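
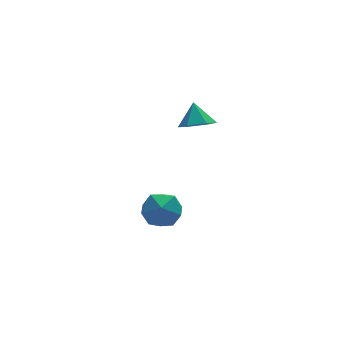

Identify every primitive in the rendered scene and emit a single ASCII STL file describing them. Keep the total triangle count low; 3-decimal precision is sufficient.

solid 
facet normal -0.119 -0.611 -0.782
outer loop
vertex -1.18 1.732 2.609
vertex -1.853 1.364 2.999
vertex -1.972 2.044 2.486
endloop
endfacet
facet normal 0.379 0.918 -0.113
outer loop
vertex -1.18 1.732 2.609
vertex -1.972 2.044 2.486
vertex -1.707 2.116 3.961
endloop
endfacet
facet normal -0.117 -0.611 -0.783
outer loop
vertex -1.972 2.044 2.486
vertex -1.853 1.364 2.999
vertex -2.645 1.675 2.875
endloop
endfacet
facet normal -0.463 0.886 0.040
outer loop
vertex -1.972 2.044 2.486
vertex -2.645 1.675 2.875
vertex -1.707 2.116 3.961
endloop
endfacet
facet normal -0.118 -0.612 -0.782
outer loop
vertex -2.645 1.675 2.875
vertex -1.853 1.364 2.999
vertex -2.525 0.996 3.388
endloop
endfacet
facet normal -0.780 0.284 0.558
outer loop
vertex -2.645 1.675 2.875
vertex -2.525 0.996 3.388
vertex -1.707 2.116 3.961
endloop
endfacet
facet normal -0.118 -0.611 -0.783
outer loop
vertex -2.525 0.996 3.388
vertex -1.853 1.364 2.999
vertex -1.733 0.684 3.512
endloop
endfacet
facet normal -0.257 -0.285 0.924
outer loop
vertex -2.525 0.996 3.388
vertex -1.733 0.684 3.512
vertex -1.707 2.116 3.961
endloop
endfacet
facet normal -0.118 -0.611 -0.783
outer loop
vertex -1.733 0.684 3.512
vertex -1.853 1.364 2.999
vertex -1.061 1.053 3.122
endloop
endfacet
facet normal 0.586 -0.252 0.770
outer loop
vertex -1.733 0.684 3.512
vertex -1.061 1.053 3.122
vertex -1.707 2.116 3.961
endloop
endfacet
facet normal -0.119 -0.612 -0.782
outer loop
vertex -1.061 1.053 3.122
vertex -1.853 1.364 2.999
vertex -1.18 1.732 2.609
endloop
endfacet
facet normal 0.902 0.349 0.253
outer loop
vertex -1.061 1.053 3.122
vertex -1.18 1.732 2.609
vertex -1.707 2.116 3.961
endloop
endfacet
facet normal -0.785 0.488 0.381
outer loop
vertex -3.932 2.677 -2.662
vertex -4.405 1.723 -2.414
vertex -3.749 2.212 -1.689
endloop
endfacet
facet normal -0.187 0.872 0.452
outer loop
vertex -3.932 2.677 -2.662
vertex -3.749 2.212 -1.689
vertex -2.924 2.674 -2.239
endloop
endfacet
facet normal 0.086 0.976 -0.199
outer loop
vertex -3.932 2.677 -2.662
vertex -2.924 2.674 -2.239
vertex -3.07 2.47 -3.303
endloop
endfacet
facet normal -0.342 0.657 -0.672
outer loop
vertex -3.932 2.677 -2.662
vertex -3.07 2.47 -3.303
vertex -3.986 1.882 -3.411
endloop
endfacet
facet normal -0.881 0.355 -0.313
outer loop
vertex -3.932 2.677 -2.662
vertex -3.986 1.882 -3.411
vertex -4.405 1.723 -2.414
endloop
endfacet
facet normal 0.280 0.486 0.828
outer loop
vertex -2.924 2.674 -2.239
vertex -3.749 2.212 -1.689
vertex -2.774 1.718 -1.729
endloop
endfacet
facet normal -0.688 -0.135 0.713
outer loop
vertex -3.749 2.212 -1.689
vertex -4.405 1.723 -2.414
vertex -3.69 1.13 -1.837
endloop
endfacet
facet normal -0.842 -0.351 -0.410
outer loop
vertex -4.405 1.723 -2.414
vertex -3.986 1.882 -3.411
vertex -3.836 0.926 -2.901
endloop
endfacet
facet normal 0.029 0.137 -0.990
outer loop
vertex -3.986 1.882 -3.411
vertex -3.07 2.47 -3.303
vertex -3.011 1.388 -3.451
endloop
endfacet
facet normal 0.723 0.653 -0.224
outer loop
vertex -3.07 2.47 -3.303
vertex -2.924 2.674 -2.239
vertex -2.355 1.877 -2.726
endloop
endfacet
facet normal 0.342 -0.657 0.672
outer loop
vertex -2.828 0.923 -2.478
vertex -2.774 1.718 -1.729
vertex -3.69 1.13 -1.837
endloop
endfacet
facet normal -0.086 -0.976 0.199
outer loop
vertex -2.828 0.923 -2.478
vertex -3.69 1.13 -1.837
vertex -3.836 0.926 -2.901
endloop
endfacet
facet normal 0.187 -0.872 -0.452
outer loop
vertex -2.828 0.923 -2.478
vertex -3.836 0.926 -2.901
vertex -3.011 1.388 -3.451
endloop
endfacet
facet normal 0.785 -0.488 -0.381
outer loop
vertex -2.828 0.923 -2.478
vertex -3.011 1.388 -3.451
vertex -2.355 1.877 -2.726
endloop
endfacet
facet normal 0.881 -0.355 0.313
outer loop
vertex -2.828 0.923 -2.478
vertex -2.355 1.877 -2.726
vertex -2.774 1.718 -1.729
endloop
endfacet
facet normal -0.029 -0.137 0.990
outer loop
vertex -3.69 1.13 -1.837
vertex -2.774 1.718 -1.729
vertex -3.749 2.212 -1.689
endloop
endfacet
facet normal -0.723 -0.653 0.224
outer loop
vertex -3.836 0.926 -2.901
vertex -3.69 1.13 -1.837
vertex -4.405 1.723 -2.414
endloop
endfacet
facet normal -0.280 -0.486 -0.828
outer loop
vertex -3.011 1.388 -3.451
vertex -3.836 0.926 -2.901
vertex -3.986 1.882 -3.411
endloop
endfacet
facet normal 0.688 0.135 -0.713
outer loop
vertex -2.355 1.877 -2.726
vertex -3.011 1.388 -3.451
vertex -3.07 2.47 -3.303
endloop
endfacet
facet normal 0.842 0.351 0.410
outer loop
vertex -2.774 1.718 -1.729
vertex -2.355 1.877 -2.726
vertex -2.924 2.674 -2.239
endloop
endfacet

endsolid


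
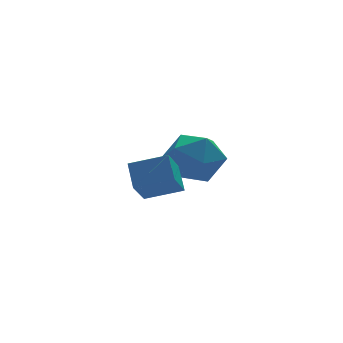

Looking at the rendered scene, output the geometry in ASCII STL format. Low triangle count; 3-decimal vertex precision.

solid 
facet normal -0.427 0.876 0.224
outer loop
vertex -0.279 0.809 2.824
vertex -1.353 0.249 2.966
vertex -0.599 0.374 3.917
endloop
endfacet
facet normal 0.258 0.869 0.422
outer loop
vertex -0.279 0.809 2.824
vertex -0.599 0.374 3.917
vertex 0.543 0.23 3.515
endloop
endfacet
facet normal 0.654 0.740 -0.158
outer loop
vertex -0.279 0.809 2.824
vertex 0.543 0.23 3.515
vertex 0.495 0.016 2.315
endloop
endfacet
facet normal 0.214 0.667 -0.714
outer loop
vertex -0.279 0.809 2.824
vertex 0.495 0.016 2.315
vertex -0.676 0.028 1.976
endloop
endfacet
facet normal -0.455 0.751 -0.479
outer loop
vertex -0.279 0.809 2.824
vertex -0.676 0.028 1.976
vertex -1.353 0.249 2.966
endloop
endfacet
facet normal 0.350 0.328 0.878
outer loop
vertex 0.543 0.23 3.515
vertex -0.599 0.374 3.917
vertex -0.024 -0.688 4.084
endloop
endfacet
facet normal -0.758 0.339 0.557
outer loop
vertex -0.599 0.374 3.917
vertex -1.353 0.249 2.966
vertex -1.195 -0.676 3.745
endloop
endfacet
facet normal -0.803 0.137 -0.580
outer loop
vertex -1.353 0.249 2.966
vertex -0.676 0.028 1.976
vertex -1.243 -0.89 2.545
endloop
endfacet
facet normal 0.278 -0.000 -0.961
outer loop
vertex -0.676 0.028 1.976
vertex 0.495 0.016 2.315
vertex -0.101 -1.034 2.143
endloop
endfacet
facet normal 0.991 0.118 -0.061
outer loop
vertex 0.495 0.016 2.315
vertex 0.543 0.23 3.515
vertex 0.653 -0.909 3.094
endloop
endfacet
facet normal -0.214 -0.667 0.714
outer loop
vertex -0.421 -1.469 3.236
vertex -0.024 -0.688 4.084
vertex -1.195 -0.676 3.745
endloop
endfacet
facet normal -0.654 -0.740 0.158
outer loop
vertex -0.421 -1.469 3.236
vertex -1.195 -0.676 3.745
vertex -1.243 -0.89 2.545
endloop
endfacet
facet normal -0.258 -0.869 -0.422
outer loop
vertex -0.421 -1.469 3.236
vertex -1.243 -0.89 2.545
vertex -0.101 -1.034 2.143
endloop
endfacet
facet normal 0.427 -0.876 -0.224
outer loop
vertex -0.421 -1.469 3.236
vertex -0.101 -1.034 2.143
vertex 0.653 -0.909 3.094
endloop
endfacet
facet normal 0.455 -0.751 0.479
outer loop
vertex -0.421 -1.469 3.236
vertex 0.653 -0.909 3.094
vertex -0.024 -0.688 4.084
endloop
endfacet
facet normal -0.278 0.000 0.961
outer loop
vertex -1.195 -0.676 3.745
vertex -0.024 -0.688 4.084
vertex -0.599 0.374 3.917
endloop
endfacet
facet normal -0.991 -0.118 0.061
outer loop
vertex -1.243 -0.89 2.545
vertex -1.195 -0.676 3.745
vertex -1.353 0.249 2.966
endloop
endfacet
facet normal -0.350 -0.328 -0.878
outer loop
vertex -0.101 -1.034 2.143
vertex -1.243 -0.89 2.545
vertex -0.676 0.028 1.976
endloop
endfacet
facet normal 0.758 -0.339 -0.557
outer loop
vertex 0.653 -0.909 3.094
vertex -0.101 -1.034 2.143
vertex 0.495 0.016 2.315
endloop
endfacet
facet normal 0.803 -0.137 0.580
outer loop
vertex -0.024 -0.688 4.084
vertex 0.653 -0.909 3.094
vertex 0.543 0.23 3.515
endloop
endfacet
facet normal -0.887 0.353 -0.298
outer loop
vertex -3.846 -4.337 3.791
vertex -3.765 -3.511 4.529
vertex -3.239 -3.582 2.88
endloop
endfacet
facet normal -0.073 -0.744 -0.665
outer loop
vertex -2.015 -4.069 3.291
vertex -3.846 -4.337 3.791
vertex -3.239 -3.582 2.88
endloop
endfacet
facet normal -0.887 0.353 -0.298
outer loop
vertex -3.239 -3.582 2.88
vertex -3.765 -3.511 4.529
vertex -3.158 -2.756 3.617
endloop
endfacet
facet normal 0.456 0.567 -0.686
outer loop
vertex -3.158 -2.756 3.617
vertex -2.015 -4.069 3.291
vertex -3.239 -3.582 2.88
endloop
endfacet
facet normal -0.456 -0.568 0.685
outer loop
vertex -3.846 -4.337 3.791
vertex -2.541 -3.998 4.94
vertex -3.765 -3.511 4.529
endloop
endfacet
facet normal -0.072 -0.744 -0.664
outer loop
vertex -2.622 -4.824 4.203
vertex -3.846 -4.337 3.791
vertex -2.015 -4.069 3.291
endloop
endfacet
facet normal -0.456 -0.567 0.686
outer loop
vertex -2.622 -4.824 4.203
vertex -2.541 -3.998 4.94
vertex -3.846 -4.337 3.791
endloop
endfacet
facet normal 0.073 0.744 0.664
outer loop
vertex -3.765 -3.511 4.529
vertex -2.541 -3.998 4.94
vertex -3.158 -2.756 3.617
endloop
endfacet
facet normal 0.456 0.567 -0.685
outer loop
vertex -1.934 -3.243 4.029
vertex -2.015 -4.069 3.291
vertex -3.158 -2.756 3.617
endloop
endfacet
facet normal 0.072 0.744 0.665
outer loop
vertex -3.158 -2.756 3.617
vertex -2.541 -3.998 4.94
vertex -1.934 -3.243 4.029
endloop
endfacet
facet normal 0.887 -0.353 0.298
outer loop
vertex -1.934 -3.243 4.029
vertex -2.622 -4.824 4.203
vertex -2.015 -4.069 3.291
endloop
endfacet
facet normal 0.887 -0.353 0.298
outer loop
vertex -2.541 -3.998 4.94
vertex -2.622 -4.824 4.203
vertex -1.934 -3.243 4.029
endloop
endfacet

endsolid


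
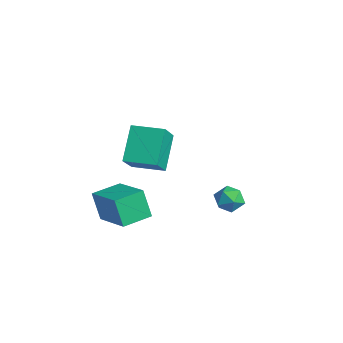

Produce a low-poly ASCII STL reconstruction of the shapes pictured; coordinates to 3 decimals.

solid 
facet normal -0.509 0.455 0.731
outer loop
vertex 0.637 -3.325 4.125
vertex 1.556 -2.308 4.132
vertex -0.221 -2.541 3.04
endloop
endfacet
facet normal -0.671 -0.742 -0.005
outer loop
vertex 0.664 -3.332 1.768
vertex 0.637 -3.325 4.125
vertex -0.221 -2.541 3.04
endloop
endfacet
facet normal -0.509 0.454 0.731
outer loop
vertex -0.221 -2.541 3.04
vertex 1.556 -2.308 4.132
vertex 0.697 -1.524 3.047
endloop
endfacet
facet normal -0.540 0.492 -0.682
outer loop
vertex 0.697 -1.524 3.047
vertex 0.664 -3.332 1.768
vertex -0.221 -2.541 3.04
endloop
endfacet
facet normal 0.540 -0.493 0.682
outer loop
vertex 0.637 -3.325 4.125
vertex 2.441 -3.099 2.86
vertex 1.556 -2.308 4.132
endloop
endfacet
facet normal -0.670 -0.742 -0.005
outer loop
vertex 1.523 -4.116 2.853
vertex 0.637 -3.325 4.125
vertex 0.664 -3.332 1.768
endloop
endfacet
facet normal 0.540 -0.492 0.682
outer loop
vertex 1.523 -4.116 2.853
vertex 2.441 -3.099 2.86
vertex 0.637 -3.325 4.125
endloop
endfacet
facet normal 0.671 0.742 0.005
outer loop
vertex 1.556 -2.308 4.132
vertex 2.441 -3.099 2.86
vertex 0.697 -1.524 3.047
endloop
endfacet
facet normal -0.540 0.493 -0.682
outer loop
vertex 1.583 -2.315 1.775
vertex 0.664 -3.332 1.768
vertex 0.697 -1.524 3.047
endloop
endfacet
facet normal 0.671 0.742 0.006
outer loop
vertex 0.697 -1.524 3.047
vertex 2.441 -3.099 2.86
vertex 1.583 -2.315 1.775
endloop
endfacet
facet normal 0.509 -0.455 -0.731
outer loop
vertex 1.583 -2.315 1.775
vertex 1.523 -4.116 2.853
vertex 0.664 -3.332 1.768
endloop
endfacet
facet normal 0.509 -0.454 -0.731
outer loop
vertex 2.441 -3.099 2.86
vertex 1.523 -4.116 2.853
vertex 1.583 -2.315 1.775
endloop
endfacet
facet normal -0.546 0.677 -0.494
outer loop
vertex 0.373 1.487 -2.324
vertex -0.208 1.284 -1.96
vertex 0.209 1.806 -1.706
endloop
endfacet
facet normal 0.131 0.895 -0.427
outer loop
vertex 0.373 1.487 -2.324
vertex 0.209 1.806 -1.706
vertex 0.889 1.637 -1.852
endloop
endfacet
facet normal 0.551 0.404 -0.730
outer loop
vertex 0.373 1.487 -2.324
vertex 0.889 1.637 -1.852
vertex 0.891 1.011 -2.197
endloop
endfacet
facet normal 0.135 -0.116 -0.984
outer loop
vertex 0.373 1.487 -2.324
vertex 0.891 1.011 -2.197
vertex 0.214 0.793 -2.264
endloop
endfacet
facet normal -0.543 0.052 -0.838
outer loop
vertex 0.373 1.487 -2.324
vertex 0.214 0.793 -2.264
vertex -0.208 1.284 -1.96
endloop
endfacet
facet normal 0.286 0.920 0.269
outer loop
vertex 0.889 1.637 -1.852
vertex 0.209 1.806 -1.706
vertex 0.626 1.527 -1.196
endloop
endfacet
facet normal -0.808 0.567 0.162
outer loop
vertex 0.209 1.806 -1.706
vertex -0.208 1.284 -1.96
vertex -0.051 1.309 -1.263
endloop
endfacet
facet normal -0.803 -0.445 -0.397
outer loop
vertex -0.208 1.284 -1.96
vertex 0.214 0.793 -2.264
vertex -0.049 0.683 -1.608
endloop
endfacet
facet normal 0.293 -0.717 -0.632
outer loop
vertex 0.214 0.793 -2.264
vertex 0.891 1.011 -2.197
vertex 0.631 0.514 -1.754
endloop
endfacet
facet normal 0.967 0.126 -0.222
outer loop
vertex 0.891 1.011 -2.197
vertex 0.889 1.637 -1.852
vertex 1.048 1.036 -1.5
endloop
endfacet
facet normal -0.135 0.116 0.984
outer loop
vertex 0.467 0.833 -1.136
vertex 0.626 1.527 -1.196
vertex -0.051 1.309 -1.263
endloop
endfacet
facet normal -0.551 -0.404 0.730
outer loop
vertex 0.467 0.833 -1.136
vertex -0.051 1.309 -1.263
vertex -0.049 0.683 -1.608
endloop
endfacet
facet normal -0.131 -0.895 0.427
outer loop
vertex 0.467 0.833 -1.136
vertex -0.049 0.683 -1.608
vertex 0.631 0.514 -1.754
endloop
endfacet
facet normal 0.546 -0.677 0.494
outer loop
vertex 0.467 0.833 -1.136
vertex 0.631 0.514 -1.754
vertex 1.048 1.036 -1.5
endloop
endfacet
facet normal 0.543 -0.052 0.838
outer loop
vertex 0.467 0.833 -1.136
vertex 1.048 1.036 -1.5
vertex 0.626 1.527 -1.196
endloop
endfacet
facet normal -0.293 0.717 0.632
outer loop
vertex -0.051 1.309 -1.263
vertex 0.626 1.527 -1.196
vertex 0.209 1.806 -1.706
endloop
endfacet
facet normal -0.967 -0.126 0.222
outer loop
vertex -0.049 0.683 -1.608
vertex -0.051 1.309 -1.263
vertex -0.208 1.284 -1.96
endloop
endfacet
facet normal -0.286 -0.920 -0.269
outer loop
vertex 0.631 0.514 -1.754
vertex -0.049 0.683 -1.608
vertex 0.214 0.793 -2.264
endloop
endfacet
facet normal 0.808 -0.567 -0.162
outer loop
vertex 1.048 1.036 -1.5
vertex 0.631 0.514 -1.754
vertex 0.891 1.011 -2.197
endloop
endfacet
facet normal 0.803 0.445 0.397
outer loop
vertex 0.626 1.527 -1.196
vertex 1.048 1.036 -1.5
vertex 0.889 1.637 -1.852
endloop
endfacet
facet normal -0.935 -0.079 -0.345
outer loop
vertex -1.9 -3.907 -1.229
vertex -2.049 -2.579 -1.13
vertex -1.433 -3.758 -2.53
endloop
endfacet
facet normal 0.112 -0.991 -0.073
outer loop
vertex 0.409 -3.601 -1.85
vertex -1.9 -3.907 -1.229
vertex -1.433 -3.758 -2.53
endloop
endfacet
facet normal -0.935 -0.080 -0.344
outer loop
vertex -1.433 -3.758 -2.53
vertex -2.049 -2.579 -1.13
vertex -1.583 -2.43 -2.43
endloop
endfacet
facet normal 0.336 0.108 -0.936
outer loop
vertex -1.583 -2.43 -2.43
vertex 0.409 -3.601 -1.85
vertex -1.433 -3.758 -2.53
endloop
endfacet
facet normal -0.336 -0.107 0.936
outer loop
vertex -1.9 -3.907 -1.229
vertex -0.207 -2.422 -0.45
vertex -2.049 -2.579 -1.13
endloop
endfacet
facet normal 0.112 -0.991 -0.074
outer loop
vertex -0.057 -3.75 -0.55
vertex -1.9 -3.907 -1.229
vertex 0.409 -3.601 -1.85
endloop
endfacet
facet normal -0.336 -0.108 0.936
outer loop
vertex -0.057 -3.75 -0.55
vertex -0.207 -2.422 -0.45
vertex -1.9 -3.907 -1.229
endloop
endfacet
facet normal -0.112 0.991 0.074
outer loop
vertex -2.049 -2.579 -1.13
vertex -0.207 -2.422 -0.45
vertex -1.583 -2.43 -2.43
endloop
endfacet
facet normal 0.336 0.107 -0.936
outer loop
vertex 0.26 -2.273 -1.751
vertex 0.409 -3.601 -1.85
vertex -1.583 -2.43 -2.43
endloop
endfacet
facet normal -0.111 0.991 0.073
outer loop
vertex -1.583 -2.43 -2.43
vertex -0.207 -2.422 -0.45
vertex 0.26 -2.273 -1.751
endloop
endfacet
facet normal 0.935 0.079 0.344
outer loop
vertex 0.26 -2.273 -1.751
vertex -0.057 -3.75 -0.55
vertex 0.409 -3.601 -1.85
endloop
endfacet
facet normal 0.935 0.080 0.345
outer loop
vertex -0.207 -2.422 -0.45
vertex -0.057 -3.75 -0.55
vertex 0.26 -2.273 -1.751
endloop
endfacet

endsolid


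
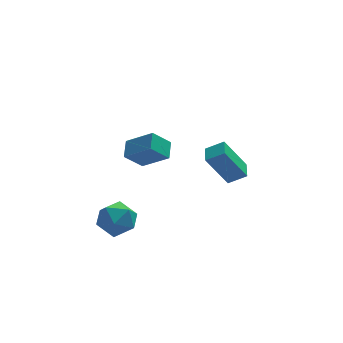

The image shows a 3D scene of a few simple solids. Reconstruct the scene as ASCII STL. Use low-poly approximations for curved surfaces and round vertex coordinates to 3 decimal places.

solid 
facet normal -0.528 0.019 0.849
outer loop
vertex 2.573 1.243 -0.002
vertex 2.722 2.077 0.072
vertex 1.834 1.416 -0.466
endloop
endfacet
facet normal -0.175 -0.981 -0.087
outer loop
vertex 2.758 1.383 -1.952
vertex 2.573 1.243 -0.002
vertex 1.834 1.416 -0.466
endloop
endfacet
facet normal -0.528 0.018 0.849
outer loop
vertex 1.834 1.416 -0.466
vertex 2.722 2.077 0.072
vertex 1.982 2.25 -0.392
endloop
endfacet
facet normal -0.831 0.194 -0.521
outer loop
vertex 1.982 2.25 -0.392
vertex 2.758 1.383 -1.952
vertex 1.834 1.416 -0.466
endloop
endfacet
facet normal 0.831 -0.195 0.521
outer loop
vertex 2.573 1.243 -0.002
vertex 3.646 2.044 -1.414
vertex 2.722 2.077 0.072
endloop
endfacet
facet normal -0.175 -0.981 -0.087
outer loop
vertex 3.498 1.21 -1.488
vertex 2.573 1.243 -0.002
vertex 2.758 1.383 -1.952
endloop
endfacet
facet normal 0.831 -0.194 0.522
outer loop
vertex 3.498 1.21 -1.488
vertex 3.646 2.044 -1.414
vertex 2.573 1.243 -0.002
endloop
endfacet
facet normal 0.175 0.981 0.087
outer loop
vertex 2.722 2.077 0.072
vertex 3.646 2.044 -1.414
vertex 1.982 2.25 -0.392
endloop
endfacet
facet normal -0.831 0.195 -0.521
outer loop
vertex 2.907 2.217 -1.878
vertex 2.758 1.383 -1.952
vertex 1.982 2.25 -0.392
endloop
endfacet
facet normal 0.175 0.981 0.087
outer loop
vertex 1.982 2.25 -0.392
vertex 3.646 2.044 -1.414
vertex 2.907 2.217 -1.878
endloop
endfacet
facet normal 0.528 -0.019 -0.849
outer loop
vertex 2.907 2.217 -1.878
vertex 3.498 1.21 -1.488
vertex 2.758 1.383 -1.952
endloop
endfacet
facet normal 0.529 -0.018 -0.849
outer loop
vertex 3.646 2.044 -1.414
vertex 3.498 1.21 -1.488
vertex 2.907 2.217 -1.878
endloop
endfacet
facet normal -0.685 0.450 -0.574
outer loop
vertex -1.66 -0.932 2.762
vertex -0.947 -0.774 2.035
vertex -1.85 -1.662 2.416
endloop
endfacet
facet normal -0.692 -0.154 0.705
outer loop
vertex -0.933 -2.266 3.185
vertex -1.66 -0.932 2.762
vertex -1.85 -1.662 2.416
endloop
endfacet
facet normal -0.684 0.449 -0.574
outer loop
vertex -1.85 -1.662 2.416
vertex -0.947 -0.774 2.035
vertex -1.137 -1.504 1.69
endloop
endfacet
facet normal -0.230 -0.879 -0.417
outer loop
vertex -1.137 -1.504 1.69
vertex -0.933 -2.266 3.185
vertex -1.85 -1.662 2.416
endloop
endfacet
facet normal 0.230 0.880 0.417
outer loop
vertex -1.66 -0.932 2.762
vertex -0.03 -1.378 2.804
vertex -0.947 -0.774 2.035
endloop
endfacet
facet normal -0.692 -0.153 0.706
outer loop
vertex -0.743 -1.536 3.53
vertex -1.66 -0.932 2.762
vertex -0.933 -2.266 3.185
endloop
endfacet
facet normal 0.230 0.879 0.417
outer loop
vertex -0.743 -1.536 3.53
vertex -0.03 -1.378 2.804
vertex -1.66 -0.932 2.762
endloop
endfacet
facet normal 0.692 0.153 -0.705
outer loop
vertex -0.947 -0.774 2.035
vertex -0.03 -1.378 2.804
vertex -1.137 -1.504 1.69
endloop
endfacet
facet normal -0.230 -0.879 -0.417
outer loop
vertex -0.22 -2.108 2.458
vertex -0.933 -2.266 3.185
vertex -1.137 -1.504 1.69
endloop
endfacet
facet normal 0.692 0.154 -0.705
outer loop
vertex -1.137 -1.504 1.69
vertex -0.03 -1.378 2.804
vertex -0.22 -2.108 2.458
endloop
endfacet
facet normal 0.685 -0.449 0.574
outer loop
vertex -0.22 -2.108 2.458
vertex -0.743 -1.536 3.53
vertex -0.933 -2.266 3.185
endloop
endfacet
facet normal 0.684 -0.450 0.574
outer loop
vertex -0.03 -1.378 2.804
vertex -0.743 -1.536 3.53
vertex -0.22 -2.108 2.458
endloop
endfacet
facet normal -0.890 0.203 0.408
outer loop
vertex -2.571 0.163 -1.966
vertex -2.831 -0.692 -2.108
vertex -2.424 -0.465 -1.332
endloop
endfacet
facet normal -0.381 0.611 0.694
outer loop
vertex -2.571 0.163 -1.966
vertex -2.424 -0.465 -1.332
vertex -1.785 0.146 -1.519
endloop
endfacet
facet normal -0.074 0.983 0.167
outer loop
vertex -2.571 0.163 -1.966
vertex -1.785 0.146 -1.519
vertex -1.795 0.297 -2.411
endloop
endfacet
facet normal -0.394 0.805 -0.444
outer loop
vertex -2.571 0.163 -1.966
vertex -1.795 0.297 -2.411
vertex -2.442 -0.22 -2.774
endloop
endfacet
facet normal -0.899 0.323 -0.296
outer loop
vertex -2.571 0.163 -1.966
vertex -2.442 -0.22 -2.774
vertex -2.831 -0.692 -2.108
endloop
endfacet
facet normal 0.114 0.180 0.977
outer loop
vertex -1.785 0.146 -1.519
vertex -2.424 -0.465 -1.332
vertex -1.558 -0.72 -1.386
endloop
endfacet
facet normal -0.712 -0.479 0.514
outer loop
vertex -2.424 -0.465 -1.332
vertex -2.831 -0.692 -2.108
vertex -2.205 -1.237 -1.749
endloop
endfacet
facet normal -0.725 -0.286 -0.626
outer loop
vertex -2.831 -0.692 -2.108
vertex -2.442 -0.22 -2.774
vertex -2.215 -1.086 -2.641
endloop
endfacet
facet normal 0.091 0.493 -0.865
outer loop
vertex -2.442 -0.22 -2.774
vertex -1.795 0.297 -2.411
vertex -1.576 -0.475 -2.828
endloop
endfacet
facet normal 0.609 0.783 0.126
outer loop
vertex -1.795 0.297 -2.411
vertex -1.785 0.146 -1.519
vertex -1.169 -0.248 -2.052
endloop
endfacet
facet normal 0.394 -0.805 0.444
outer loop
vertex -1.429 -1.103 -2.194
vertex -1.558 -0.72 -1.386
vertex -2.205 -1.237 -1.749
endloop
endfacet
facet normal 0.074 -0.983 -0.167
outer loop
vertex -1.429 -1.103 -2.194
vertex -2.205 -1.237 -1.749
vertex -2.215 -1.086 -2.641
endloop
endfacet
facet normal 0.381 -0.611 -0.694
outer loop
vertex -1.429 -1.103 -2.194
vertex -2.215 -1.086 -2.641
vertex -1.576 -0.475 -2.828
endloop
endfacet
facet normal 0.890 -0.203 -0.408
outer loop
vertex -1.429 -1.103 -2.194
vertex -1.576 -0.475 -2.828
vertex -1.169 -0.248 -2.052
endloop
endfacet
facet normal 0.899 -0.323 0.296
outer loop
vertex -1.429 -1.103 -2.194
vertex -1.169 -0.248 -2.052
vertex -1.558 -0.72 -1.386
endloop
endfacet
facet normal -0.091 -0.493 0.865
outer loop
vertex -2.205 -1.237 -1.749
vertex -1.558 -0.72 -1.386
vertex -2.424 -0.465 -1.332
endloop
endfacet
facet normal -0.609 -0.783 -0.126
outer loop
vertex -2.215 -1.086 -2.641
vertex -2.205 -1.237 -1.749
vertex -2.831 -0.692 -2.108
endloop
endfacet
facet normal -0.114 -0.180 -0.977
outer loop
vertex -1.576 -0.475 -2.828
vertex -2.215 -1.086 -2.641
vertex -2.442 -0.22 -2.774
endloop
endfacet
facet normal 0.712 0.479 -0.514
outer loop
vertex -1.169 -0.248 -2.052
vertex -1.576 -0.475 -2.828
vertex -1.795 0.297 -2.411
endloop
endfacet
facet normal 0.725 0.286 0.626
outer loop
vertex -1.558 -0.72 -1.386
vertex -1.169 -0.248 -2.052
vertex -1.785 0.146 -1.519
endloop
endfacet

endsolid


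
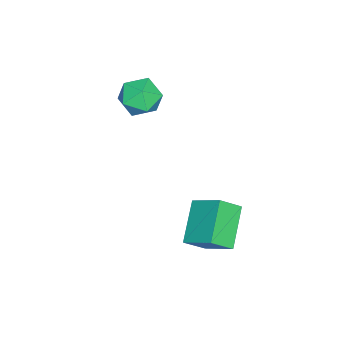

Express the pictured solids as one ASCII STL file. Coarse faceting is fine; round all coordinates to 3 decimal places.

solid 
facet normal -0.038 -0.117 0.992
outer loop
vertex -1.509 -2.446 3.495
vertex -2.589 -2.608 3.435
vertex -1.904 -3.457 3.361
endloop
endfacet
facet normal 0.594 -0.329 0.734
outer loop
vertex -1.509 -2.446 3.495
vertex -1.904 -3.457 3.361
vertex -1.025 -3.134 2.795
endloop
endfacet
facet normal 0.891 0.224 0.395
outer loop
vertex -1.509 -2.446 3.495
vertex -1.025 -3.134 2.795
vertex -1.167 -2.085 2.52
endloop
endfacet
facet normal 0.443 0.779 0.444
outer loop
vertex -1.509 -2.446 3.495
vertex -1.167 -2.085 2.52
vertex -2.134 -1.76 2.916
endloop
endfacet
facet normal -0.130 0.567 0.813
outer loop
vertex -1.509 -2.446 3.495
vertex -2.134 -1.76 2.916
vertex -2.589 -2.608 3.435
endloop
endfacet
facet normal 0.473 -0.844 0.254
outer loop
vertex -1.025 -3.134 2.795
vertex -1.904 -3.457 3.361
vertex -1.806 -3.72 2.304
endloop
endfacet
facet normal -0.547 -0.500 0.672
outer loop
vertex -1.904 -3.457 3.361
vertex -2.589 -2.608 3.435
vertex -2.773 -3.395 2.7
endloop
endfacet
facet normal -0.696 0.608 0.382
outer loop
vertex -2.589 -2.608 3.435
vertex -2.134 -1.76 2.916
vertex -2.915 -2.346 2.425
endloop
endfacet
facet normal 0.231 0.949 -0.215
outer loop
vertex -2.134 -1.76 2.916
vertex -1.167 -2.085 2.52
vertex -2.036 -2.023 1.859
endloop
endfacet
facet normal 0.954 0.052 -0.295
outer loop
vertex -1.167 -2.085 2.52
vertex -1.025 -3.134 2.795
vertex -1.351 -2.872 1.785
endloop
endfacet
facet normal -0.443 -0.779 -0.444
outer loop
vertex -2.431 -3.034 1.725
vertex -1.806 -3.72 2.304
vertex -2.773 -3.395 2.7
endloop
endfacet
facet normal -0.891 -0.224 -0.395
outer loop
vertex -2.431 -3.034 1.725
vertex -2.773 -3.395 2.7
vertex -2.915 -2.346 2.425
endloop
endfacet
facet normal -0.594 0.329 -0.734
outer loop
vertex -2.431 -3.034 1.725
vertex -2.915 -2.346 2.425
vertex -2.036 -2.023 1.859
endloop
endfacet
facet normal 0.038 0.117 -0.992
outer loop
vertex -2.431 -3.034 1.725
vertex -2.036 -2.023 1.859
vertex -1.351 -2.872 1.785
endloop
endfacet
facet normal 0.130 -0.567 -0.813
outer loop
vertex -2.431 -3.034 1.725
vertex -1.351 -2.872 1.785
vertex -1.806 -3.72 2.304
endloop
endfacet
facet normal -0.231 -0.949 0.215
outer loop
vertex -2.773 -3.395 2.7
vertex -1.806 -3.72 2.304
vertex -1.904 -3.457 3.361
endloop
endfacet
facet normal -0.954 -0.052 0.295
outer loop
vertex -2.915 -2.346 2.425
vertex -2.773 -3.395 2.7
vertex -2.589 -2.608 3.435
endloop
endfacet
facet normal -0.473 0.844 -0.254
outer loop
vertex -2.036 -2.023 1.859
vertex -2.915 -2.346 2.425
vertex -2.134 -1.76 2.916
endloop
endfacet
facet normal 0.547 0.500 -0.672
outer loop
vertex -1.351 -2.872 1.785
vertex -2.036 -2.023 1.859
vertex -1.167 -2.085 2.52
endloop
endfacet
facet normal 0.696 -0.608 -0.382
outer loop
vertex -1.806 -3.72 2.304
vertex -1.351 -2.872 1.785
vertex -1.025 -3.134 2.795
endloop
endfacet
facet normal -0.512 0.594 -0.621
outer loop
vertex 0.986 3.025 -0.19
vertex 2.7 3.304 -1.335
vertex 0.565 1.652 -1.155
endloop
endfacet
facet normal -0.824 -0.135 0.551
outer loop
vertex 1.2 0.916 -0.385
vertex 0.986 3.025 -0.19
vertex 0.565 1.652 -1.155
endloop
endfacet
facet normal -0.512 0.594 -0.621
outer loop
vertex 0.565 1.652 -1.155
vertex 2.7 3.304 -1.335
vertex 2.279 1.931 -2.3
endloop
endfacet
facet normal -0.243 -0.794 -0.558
outer loop
vertex 2.279 1.931 -2.3
vertex 1.2 0.916 -0.385
vertex 0.565 1.652 -1.155
endloop
endfacet
facet normal 0.243 0.794 0.558
outer loop
vertex 0.986 3.025 -0.19
vertex 3.335 2.568 -0.565
vertex 2.7 3.304 -1.335
endloop
endfacet
facet normal -0.824 -0.135 0.551
outer loop
vertex 1.621 2.289 0.58
vertex 0.986 3.025 -0.19
vertex 1.2 0.916 -0.385
endloop
endfacet
facet normal 0.243 0.794 0.558
outer loop
vertex 1.621 2.289 0.58
vertex 3.335 2.568 -0.565
vertex 0.986 3.025 -0.19
endloop
endfacet
facet normal 0.824 0.135 -0.551
outer loop
vertex 2.7 3.304 -1.335
vertex 3.335 2.568 -0.565
vertex 2.279 1.931 -2.3
endloop
endfacet
facet normal -0.243 -0.794 -0.558
outer loop
vertex 2.914 1.195 -1.53
vertex 1.2 0.916 -0.385
vertex 2.279 1.931 -2.3
endloop
endfacet
facet normal 0.824 0.135 -0.551
outer loop
vertex 2.279 1.931 -2.3
vertex 3.335 2.568 -0.565
vertex 2.914 1.195 -1.53
endloop
endfacet
facet normal 0.512 -0.594 0.621
outer loop
vertex 2.914 1.195 -1.53
vertex 1.621 2.289 0.58
vertex 1.2 0.916 -0.385
endloop
endfacet
facet normal 0.512 -0.594 0.621
outer loop
vertex 3.335 2.568 -0.565
vertex 1.621 2.289 0.58
vertex 2.914 1.195 -1.53
endloop
endfacet

endsolid


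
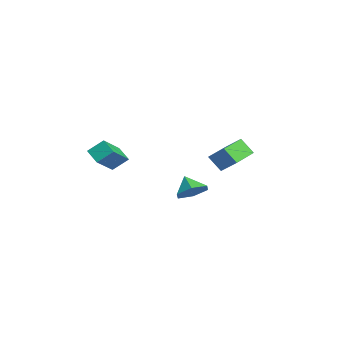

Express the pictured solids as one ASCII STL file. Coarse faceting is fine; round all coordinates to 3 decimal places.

solid 
facet normal -0.528 -0.575 -0.626
outer loop
vertex -0.574 1.756 -2.068
vertex -2.194 3.066 -1.905
vertex -0.133 2.424 -3.053
endloop
endfacet
facet normal 0.775 -0.627 -0.078
outer loop
vertex 0.574 3.194 -2.215
vertex -0.574 1.756 -2.068
vertex -0.133 2.424 -3.053
endloop
endfacet
facet normal -0.527 -0.575 -0.625
outer loop
vertex -0.133 2.424 -3.053
vertex -2.194 3.066 -1.905
vertex -1.753 3.734 -2.891
endloop
endfacet
facet normal 0.348 0.526 -0.776
outer loop
vertex -1.753 3.734 -2.891
vertex 0.574 3.194 -2.215
vertex -0.133 2.424 -3.053
endloop
endfacet
facet normal -0.347 -0.526 0.776
outer loop
vertex -0.574 1.756 -2.068
vertex -1.487 3.836 -1.067
vertex -2.194 3.066 -1.905
endloop
endfacet
facet normal 0.775 -0.627 -0.078
outer loop
vertex 0.133 2.526 -1.229
vertex -0.574 1.756 -2.068
vertex 0.574 3.194 -2.215
endloop
endfacet
facet normal -0.348 -0.526 0.776
outer loop
vertex 0.133 2.526 -1.229
vertex -1.487 3.836 -1.067
vertex -0.574 1.756 -2.068
endloop
endfacet
facet normal -0.775 0.627 0.078
outer loop
vertex -2.194 3.066 -1.905
vertex -1.487 3.836 -1.067
vertex -1.753 3.734 -2.891
endloop
endfacet
facet normal 0.348 0.526 -0.776
outer loop
vertex -1.046 4.504 -2.052
vertex 0.574 3.194 -2.215
vertex -1.753 3.734 -2.891
endloop
endfacet
facet normal -0.775 0.627 0.078
outer loop
vertex -1.753 3.734 -2.891
vertex -1.487 3.836 -1.067
vertex -1.046 4.504 -2.052
endloop
endfacet
facet normal 0.528 0.575 0.625
outer loop
vertex -1.046 4.504 -2.052
vertex 0.133 2.526 -1.229
vertex 0.574 3.194 -2.215
endloop
endfacet
facet normal 0.527 0.575 0.626
outer loop
vertex -1.487 3.836 -1.067
vertex 0.133 2.526 -1.229
vertex -1.046 4.504 -2.052
endloop
endfacet
facet normal -0.657 0.517 -0.549
outer loop
vertex -3.811 -3.93 -3.009
vertex -3.734 -2.977 -2.204
vertex -2.939 -3.478 -3.627
endloop
endfacet
facet normal -0.061 -0.762 -0.644
outer loop
vertex -1.586 -4.543 -2.496
vertex -3.811 -3.93 -3.009
vertex -2.939 -3.478 -3.627
endloop
endfacet
facet normal -0.657 0.517 -0.549
outer loop
vertex -2.939 -3.478 -3.627
vertex -3.734 -2.977 -2.204
vertex -2.862 -2.525 -2.822
endloop
endfacet
facet normal 0.752 0.389 -0.533
outer loop
vertex -2.862 -2.525 -2.822
vertex -1.586 -4.543 -2.496
vertex -2.939 -3.478 -3.627
endloop
endfacet
facet normal -0.752 -0.389 0.533
outer loop
vertex -3.811 -3.93 -3.009
vertex -2.381 -4.042 -1.073
vertex -3.734 -2.977 -2.204
endloop
endfacet
facet normal -0.061 -0.762 -0.644
outer loop
vertex -2.458 -4.995 -1.878
vertex -3.811 -3.93 -3.009
vertex -1.586 -4.543 -2.496
endloop
endfacet
facet normal -0.752 -0.389 0.533
outer loop
vertex -2.458 -4.995 -1.878
vertex -2.381 -4.042 -1.073
vertex -3.811 -3.93 -3.009
endloop
endfacet
facet normal 0.061 0.762 0.644
outer loop
vertex -3.734 -2.977 -2.204
vertex -2.381 -4.042 -1.073
vertex -2.862 -2.525 -2.822
endloop
endfacet
facet normal 0.752 0.389 -0.533
outer loop
vertex -1.509 -3.59 -1.691
vertex -1.586 -4.543 -2.496
vertex -2.862 -2.525 -2.822
endloop
endfacet
facet normal 0.061 0.762 0.644
outer loop
vertex -2.862 -2.525 -2.822
vertex -2.381 -4.042 -1.073
vertex -1.509 -3.59 -1.691
endloop
endfacet
facet normal 0.657 -0.517 0.549
outer loop
vertex -1.509 -3.59 -1.691
vertex -2.458 -4.995 -1.878
vertex -1.586 -4.543 -2.496
endloop
endfacet
facet normal 0.657 -0.517 0.549
outer loop
vertex -2.381 -4.042 -1.073
vertex -2.458 -4.995 -1.878
vertex -1.509 -3.59 -1.691
endloop
endfacet
facet normal 0.625 0.252 -0.739
outer loop
vertex 4.423 -0.047 -2.59
vertex 3.627 0.14 -3.199
vertex 4.012 0.886 -2.619
endloop
endfacet
facet normal 0.192 0.115 0.975
outer loop
vertex 4.423 -0.047 -2.59
vertex 4.012 0.886 -2.619
vertex 2.833 -0.18 -2.261
endloop
endfacet
facet normal 0.625 0.252 -0.739
outer loop
vertex 4.012 0.886 -2.619
vertex 3.627 0.14 -3.199
vertex 3.215 1.073 -3.229
endloop
endfacet
facet normal -0.369 0.636 0.678
outer loop
vertex 4.012 0.886 -2.619
vertex 3.215 1.073 -3.229
vertex 2.833 -0.18 -2.261
endloop
endfacet
facet normal 0.624 0.252 -0.740
outer loop
vertex 3.215 1.073 -3.229
vertex 3.627 0.14 -3.199
vertex 2.83 0.327 -3.808
endloop
endfacet
facet normal -0.918 0.377 0.125
outer loop
vertex 3.215 1.073 -3.229
vertex 2.83 0.327 -3.808
vertex 2.833 -0.18 -2.261
endloop
endfacet
facet normal 0.624 0.253 -0.739
outer loop
vertex 2.83 0.327 -3.808
vertex 3.627 0.14 -3.199
vertex 3.242 -0.605 -3.779
endloop
endfacet
facet normal -0.905 -0.404 -0.131
outer loop
vertex 2.83 0.327 -3.808
vertex 3.242 -0.605 -3.779
vertex 2.833 -0.18 -2.261
endloop
endfacet
facet normal 0.625 0.252 -0.739
outer loop
vertex 3.242 -0.605 -3.779
vertex 3.627 0.14 -3.199
vertex 4.038 -0.793 -3.17
endloop
endfacet
facet normal -0.345 -0.924 0.166
outer loop
vertex 3.242 -0.605 -3.779
vertex 4.038 -0.793 -3.17
vertex 2.833 -0.18 -2.261
endloop
endfacet
facet normal 0.625 0.252 -0.739
outer loop
vertex 4.038 -0.793 -3.17
vertex 3.627 0.14 -3.199
vertex 4.423 -0.047 -2.59
endloop
endfacet
facet normal 0.204 -0.664 0.719
outer loop
vertex 4.038 -0.793 -3.17
vertex 4.423 -0.047 -2.59
vertex 2.833 -0.18 -2.261
endloop
endfacet

endsolid


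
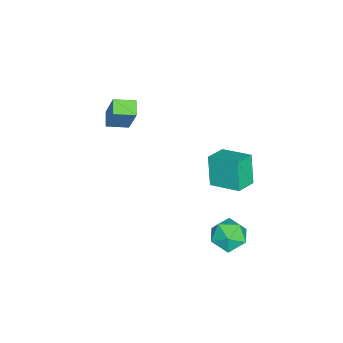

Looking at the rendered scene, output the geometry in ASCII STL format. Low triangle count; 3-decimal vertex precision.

solid 
facet normal -0.890 -0.243 0.386
outer loop
vertex -2.391 -3.654 3.245
vertex -2.826 -2.453 2.999
vertex -3.062 -4.295 1.294
endloop
endfacet
facet normal 0.334 -0.924 0.189
outer loop
vertex -2.154 -4.047 0.901
vertex -2.391 -3.654 3.245
vertex -3.062 -4.295 1.294
endloop
endfacet
facet normal -0.890 -0.243 0.386
outer loop
vertex -3.062 -4.295 1.294
vertex -2.826 -2.453 2.999
vertex -3.496 -3.095 1.049
endloop
endfacet
facet normal -0.310 -0.297 -0.903
outer loop
vertex -3.496 -3.095 1.049
vertex -2.154 -4.047 0.901
vertex -3.062 -4.295 1.294
endloop
endfacet
facet normal 0.310 0.297 0.903
outer loop
vertex -2.391 -3.654 3.245
vertex -1.918 -2.205 2.606
vertex -2.826 -2.453 2.999
endloop
endfacet
facet normal 0.335 -0.923 0.189
outer loop
vertex -1.484 -3.405 2.851
vertex -2.391 -3.654 3.245
vertex -2.154 -4.047 0.901
endloop
endfacet
facet normal 0.311 0.297 0.903
outer loop
vertex -1.484 -3.405 2.851
vertex -1.918 -2.205 2.606
vertex -2.391 -3.654 3.245
endloop
endfacet
facet normal -0.334 0.923 -0.189
outer loop
vertex -2.826 -2.453 2.999
vertex -1.918 -2.205 2.606
vertex -3.496 -3.095 1.049
endloop
endfacet
facet normal -0.311 -0.297 -0.903
outer loop
vertex -2.589 -2.846 0.655
vertex -2.154 -4.047 0.901
vertex -3.496 -3.095 1.049
endloop
endfacet
facet normal -0.335 0.923 -0.188
outer loop
vertex -3.496 -3.095 1.049
vertex -1.918 -2.205 2.606
vertex -2.589 -2.846 0.655
endloop
endfacet
facet normal 0.890 0.243 -0.386
outer loop
vertex -2.589 -2.846 0.655
vertex -1.484 -3.405 2.851
vertex -2.154 -4.047 0.901
endloop
endfacet
facet normal 0.890 0.243 -0.386
outer loop
vertex -1.918 -2.205 2.606
vertex -1.484 -3.405 2.851
vertex -2.589 -2.846 0.655
endloop
endfacet
facet normal 0.279 0.050 0.959
outer loop
vertex 1.487 4.367 -2.244
vertex 1.714 3.233 -2.251
vertex 2.542 3.991 -2.531
endloop
endfacet
facet normal 0.407 0.667 0.624
outer loop
vertex 1.487 4.367 -2.244
vertex 2.542 3.991 -2.531
vertex 2.051 4.851 -3.13
endloop
endfacet
facet normal -0.211 0.908 0.362
outer loop
vertex 1.487 4.367 -2.244
vertex 2.051 4.851 -3.13
vertex 0.92 4.624 -3.219
endloop
endfacet
facet normal -0.720 0.441 0.535
outer loop
vertex 1.487 4.367 -2.244
vertex 0.92 4.624 -3.219
vertex 0.712 3.625 -2.675
endloop
endfacet
facet normal -0.418 -0.089 0.904
outer loop
vertex 1.487 4.367 -2.244
vertex 0.712 3.625 -2.675
vertex 1.714 3.233 -2.251
endloop
endfacet
facet normal 0.843 0.533 0.074
outer loop
vertex 2.051 4.851 -3.13
vertex 2.542 3.991 -2.531
vertex 2.628 4.015 -3.685
endloop
endfacet
facet normal 0.635 -0.465 0.617
outer loop
vertex 2.542 3.991 -2.531
vertex 1.714 3.233 -2.251
vertex 2.42 3.016 -3.141
endloop
endfacet
facet normal -0.494 -0.691 0.528
outer loop
vertex 1.714 3.233 -2.251
vertex 0.712 3.625 -2.675
vertex 1.289 2.789 -3.23
endloop
endfacet
facet normal -0.984 0.167 -0.070
outer loop
vertex 0.712 3.625 -2.675
vertex 0.92 4.624 -3.219
vertex 0.798 3.649 -3.829
endloop
endfacet
facet normal -0.158 0.923 -0.350
outer loop
vertex 0.92 4.624 -3.219
vertex 2.051 4.851 -3.13
vertex 1.626 4.407 -4.109
endloop
endfacet
facet normal 0.720 -0.441 -0.535
outer loop
vertex 1.853 3.273 -4.116
vertex 2.628 4.015 -3.685
vertex 2.42 3.016 -3.141
endloop
endfacet
facet normal 0.211 -0.908 -0.362
outer loop
vertex 1.853 3.273 -4.116
vertex 2.42 3.016 -3.141
vertex 1.289 2.789 -3.23
endloop
endfacet
facet normal -0.407 -0.667 -0.624
outer loop
vertex 1.853 3.273 -4.116
vertex 1.289 2.789 -3.23
vertex 0.798 3.649 -3.829
endloop
endfacet
facet normal -0.279 -0.050 -0.959
outer loop
vertex 1.853 3.273 -4.116
vertex 0.798 3.649 -3.829
vertex 1.626 4.407 -4.109
endloop
endfacet
facet normal 0.418 0.089 -0.904
outer loop
vertex 1.853 3.273 -4.116
vertex 1.626 4.407 -4.109
vertex 2.628 4.015 -3.685
endloop
endfacet
facet normal 0.984 -0.167 0.070
outer loop
vertex 2.42 3.016 -3.141
vertex 2.628 4.015 -3.685
vertex 2.542 3.991 -2.531
endloop
endfacet
facet normal 0.158 -0.923 0.350
outer loop
vertex 1.289 2.789 -3.23
vertex 2.42 3.016 -3.141
vertex 1.714 3.233 -2.251
endloop
endfacet
facet normal -0.843 -0.533 -0.074
outer loop
vertex 0.798 3.649 -3.829
vertex 1.289 2.789 -3.23
vertex 0.712 3.625 -2.675
endloop
endfacet
facet normal -0.635 0.465 -0.617
outer loop
vertex 1.626 4.407 -4.109
vertex 0.798 3.649 -3.829
vertex 0.92 4.624 -3.219
endloop
endfacet
facet normal 0.494 0.691 -0.528
outer loop
vertex 2.628 4.015 -3.685
vertex 1.626 4.407 -4.109
vertex 2.051 4.851 -3.13
endloop
endfacet
facet normal -0.877 0.383 -0.290
outer loop
vertex -4.307 2.096 -1.891
vertex -3.704 3.882 -1.353
vertex -3.572 2.398 -3.716
endloop
endfacet
facet normal -0.307 -0.911 -0.275
outer loop
vertex -2.336 1.858 -3.307
vertex -4.307 2.096 -1.891
vertex -3.572 2.398 -3.716
endloop
endfacet
facet normal -0.877 0.383 -0.290
outer loop
vertex -3.572 2.398 -3.716
vertex -3.704 3.882 -1.353
vertex -2.97 4.184 -3.177
endloop
endfacet
facet normal 0.370 0.152 -0.917
outer loop
vertex -2.97 4.184 -3.177
vertex -2.336 1.858 -3.307
vertex -3.572 2.398 -3.716
endloop
endfacet
facet normal -0.370 -0.151 0.917
outer loop
vertex -4.307 2.096 -1.891
vertex -2.468 3.342 -0.944
vertex -3.704 3.882 -1.353
endloop
endfacet
facet normal -0.307 -0.911 -0.274
outer loop
vertex -3.07 1.556 -1.483
vertex -4.307 2.096 -1.891
vertex -2.336 1.858 -3.307
endloop
endfacet
facet normal -0.369 -0.152 0.917
outer loop
vertex -3.07 1.556 -1.483
vertex -2.468 3.342 -0.944
vertex -4.307 2.096 -1.891
endloop
endfacet
facet normal 0.307 0.911 0.275
outer loop
vertex -3.704 3.882 -1.353
vertex -2.468 3.342 -0.944
vertex -2.97 4.184 -3.177
endloop
endfacet
facet normal 0.369 0.152 -0.917
outer loop
vertex -1.733 3.644 -2.769
vertex -2.336 1.858 -3.307
vertex -2.97 4.184 -3.177
endloop
endfacet
facet normal 0.307 0.911 0.275
outer loop
vertex -2.97 4.184 -3.177
vertex -2.468 3.342 -0.944
vertex -1.733 3.644 -2.769
endloop
endfacet
facet normal 0.877 -0.383 0.289
outer loop
vertex -1.733 3.644 -2.769
vertex -3.07 1.556 -1.483
vertex -2.336 1.858 -3.307
endloop
endfacet
facet normal 0.877 -0.383 0.290
outer loop
vertex -2.468 3.342 -0.944
vertex -3.07 1.556 -1.483
vertex -1.733 3.644 -2.769
endloop
endfacet

endsolid


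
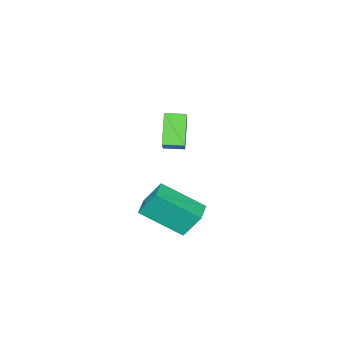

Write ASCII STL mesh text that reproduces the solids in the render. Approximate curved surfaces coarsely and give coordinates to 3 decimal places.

solid 
facet normal -0.536 -0.517 -0.668
outer loop
vertex -1.463 -5.176 -1.284
vertex -2.075 -4.504 -1.313
vertex -0.667 -4.501 -2.444
endloop
endfacet
facet normal 0.673 -0.739 0.032
outer loop
vertex 0.435 -3.436 -1.067
vertex -1.463 -5.176 -1.284
vertex -0.667 -4.501 -2.444
endloop
endfacet
facet normal -0.536 -0.517 -0.668
outer loop
vertex -0.667 -4.501 -2.444
vertex -2.075 -4.504 -1.313
vertex -1.28 -3.828 -2.473
endloop
endfacet
facet normal 0.510 0.433 -0.743
outer loop
vertex -1.28 -3.828 -2.473
vertex 0.435 -3.436 -1.067
vertex -0.667 -4.501 -2.444
endloop
endfacet
facet normal -0.510 -0.433 0.743
outer loop
vertex -1.463 -5.176 -1.284
vertex -0.973 -3.439 0.064
vertex -2.075 -4.504 -1.313
endloop
endfacet
facet normal 0.673 -0.739 0.031
outer loop
vertex -0.36 -4.112 0.093
vertex -1.463 -5.176 -1.284
vertex 0.435 -3.436 -1.067
endloop
endfacet
facet normal -0.510 -0.433 0.743
outer loop
vertex -0.36 -4.112 0.093
vertex -0.973 -3.439 0.064
vertex -1.463 -5.176 -1.284
endloop
endfacet
facet normal -0.674 0.738 -0.032
outer loop
vertex -2.075 -4.504 -1.313
vertex -0.973 -3.439 0.064
vertex -1.28 -3.828 -2.473
endloop
endfacet
facet normal 0.510 0.433 -0.743
outer loop
vertex -0.177 -2.764 -1.096
vertex 0.435 -3.436 -1.067
vertex -1.28 -3.828 -2.473
endloop
endfacet
facet normal -0.673 0.739 -0.032
outer loop
vertex -1.28 -3.828 -2.473
vertex -0.973 -3.439 0.064
vertex -0.177 -2.764 -1.096
endloop
endfacet
facet normal 0.536 0.517 0.668
outer loop
vertex -0.177 -2.764 -1.096
vertex -0.36 -4.112 0.093
vertex 0.435 -3.436 -1.067
endloop
endfacet
facet normal 0.536 0.517 0.668
outer loop
vertex -0.973 -3.439 0.064
vertex -0.36 -4.112 0.093
vertex -0.177 -2.764 -1.096
endloop
endfacet
facet normal -0.467 0.718 -0.517
outer loop
vertex 2.394 0.928 -1.283
vertex 3.145 1.405 -1.299
vertex 2.747 0.332 -2.43
endloop
endfacet
facet normal -0.844 -0.536 0.019
outer loop
vertex 3.695 -1.125 -1.381
vertex 2.394 0.928 -1.283
vertex 2.747 0.332 -2.43
endloop
endfacet
facet normal -0.467 0.718 -0.517
outer loop
vertex 2.747 0.332 -2.43
vertex 3.145 1.405 -1.299
vertex 3.498 0.809 -2.446
endloop
endfacet
facet normal 0.264 -0.444 -0.856
outer loop
vertex 3.498 0.809 -2.446
vertex 3.695 -1.125 -1.381
vertex 2.747 0.332 -2.43
endloop
endfacet
facet normal -0.264 0.444 0.856
outer loop
vertex 2.394 0.928 -1.283
vertex 4.093 -0.052 -0.25
vertex 3.145 1.405 -1.299
endloop
endfacet
facet normal -0.844 -0.536 0.019
outer loop
vertex 3.342 -0.529 -0.234
vertex 2.394 0.928 -1.283
vertex 3.695 -1.125 -1.381
endloop
endfacet
facet normal -0.264 0.444 0.856
outer loop
vertex 3.342 -0.529 -0.234
vertex 4.093 -0.052 -0.25
vertex 2.394 0.928 -1.283
endloop
endfacet
facet normal 0.844 0.536 -0.019
outer loop
vertex 3.145 1.405 -1.299
vertex 4.093 -0.052 -0.25
vertex 3.498 0.809 -2.446
endloop
endfacet
facet normal 0.264 -0.444 -0.856
outer loop
vertex 4.446 -0.648 -1.397
vertex 3.695 -1.125 -1.381
vertex 3.498 0.809 -2.446
endloop
endfacet
facet normal 0.844 0.536 -0.019
outer loop
vertex 3.498 0.809 -2.446
vertex 4.093 -0.052 -0.25
vertex 4.446 -0.648 -1.397
endloop
endfacet
facet normal 0.467 -0.718 0.517
outer loop
vertex 4.446 -0.648 -1.397
vertex 3.342 -0.529 -0.234
vertex 3.695 -1.125 -1.381
endloop
endfacet
facet normal 0.467 -0.718 0.517
outer loop
vertex 4.093 -0.052 -0.25
vertex 3.342 -0.529 -0.234
vertex 4.446 -0.648 -1.397
endloop
endfacet

endsolid


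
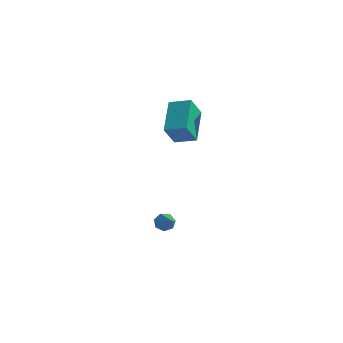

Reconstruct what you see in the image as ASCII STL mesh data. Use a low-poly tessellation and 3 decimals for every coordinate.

solid 
facet normal -0.545 0.662 -0.514
outer loop
vertex -2.307 -1.715 -3.872
vertex -2.737 -2.088 -3.896
vertex -2.632 -1.693 -3.499
endloop
endfacet
facet normal 0.635 0.571 0.520
outer loop
vertex -2.307 -1.715 -3.872
vertex -2.632 -1.693 -3.499
vertex -1.583 -3.492 -2.804
endloop
endfacet
facet normal -0.544 0.662 -0.515
outer loop
vertex -2.632 -1.693 -3.499
vertex -2.737 -2.088 -3.896
vertex -3.036 -1.968 -3.426
endloop
endfacet
facet normal -0.055 0.332 0.942
outer loop
vertex -2.632 -1.693 -3.499
vertex -3.036 -1.968 -3.426
vertex -1.583 -3.492 -2.804
endloop
endfacet
facet normal -0.545 0.661 -0.516
outer loop
vertex -3.036 -1.968 -3.426
vertex -2.737 -2.088 -3.896
vertex -3.215 -2.334 -3.706
endloop
endfacet
facet normal -0.607 -0.274 0.746
outer loop
vertex -3.036 -1.968 -3.426
vertex -3.215 -2.334 -3.706
vertex -1.583 -3.492 -2.804
endloop
endfacet
facet normal -0.545 0.661 -0.515
outer loop
vertex -3.215 -2.334 -3.706
vertex -2.737 -2.088 -3.896
vertex -3.034 -2.515 -4.13
endloop
endfacet
facet normal -0.606 -0.792 0.079
outer loop
vertex -3.215 -2.334 -3.706
vertex -3.034 -2.515 -4.13
vertex -1.583 -3.492 -2.804
endloop
endfacet
facet normal -0.546 0.661 -0.515
outer loop
vertex -3.034 -2.515 -4.13
vertex -2.737 -2.088 -3.896
vertex -2.63 -2.374 -4.377
endloop
endfacet
facet normal -0.050 -0.830 -0.556
outer loop
vertex -3.034 -2.515 -4.13
vertex -2.63 -2.374 -4.377
vertex -1.583 -3.492 -2.804
endloop
endfacet
facet normal -0.543 0.663 -0.515
outer loop
vertex -2.63 -2.374 -4.377
vertex -2.737 -2.088 -3.896
vertex -2.306 -2.019 -4.262
endloop
endfacet
facet normal 0.637 -0.361 -0.681
outer loop
vertex -2.63 -2.374 -4.377
vertex -2.306 -2.019 -4.262
vertex -1.583 -3.492 -2.804
endloop
endfacet
facet normal -0.544 0.661 -0.517
outer loop
vertex -2.306 -2.019 -4.262
vertex -2.737 -2.088 -3.896
vertex -2.307 -1.715 -3.872
endloop
endfacet
facet normal 0.943 0.263 -0.202
outer loop
vertex -2.306 -2.019 -4.262
vertex -2.307 -1.715 -3.872
vertex -1.583 -3.492 -2.804
endloop
endfacet
facet normal -0.953 -0.156 -0.260
outer loop
vertex -3.411 -0.226 3.712
vertex -3.219 0.572 2.528
vertex -2.834 -1.96 2.637
endloop
endfacet
facet normal -0.134 -0.554 0.822
outer loop
vertex -1.681 -1.772 2.952
vertex -3.411 -0.226 3.712
vertex -2.834 -1.96 2.637
endloop
endfacet
facet normal -0.953 -0.156 -0.260
outer loop
vertex -2.834 -1.96 2.637
vertex -3.219 0.572 2.528
vertex -2.642 -1.162 1.454
endloop
endfacet
facet normal 0.272 -0.818 -0.507
outer loop
vertex -2.642 -1.162 1.454
vertex -1.681 -1.772 2.952
vertex -2.834 -1.96 2.637
endloop
endfacet
facet normal -0.272 0.818 0.507
outer loop
vertex -3.411 -0.226 3.712
vertex -2.066 0.76 2.843
vertex -3.219 0.572 2.528
endloop
endfacet
facet normal -0.134 -0.554 0.822
outer loop
vertex -2.258 -0.038 4.026
vertex -3.411 -0.226 3.712
vertex -1.681 -1.772 2.952
endloop
endfacet
facet normal -0.272 0.818 0.508
outer loop
vertex -2.258 -0.038 4.026
vertex -2.066 0.76 2.843
vertex -3.411 -0.226 3.712
endloop
endfacet
facet normal 0.134 0.554 -0.822
outer loop
vertex -3.219 0.572 2.528
vertex -2.066 0.76 2.843
vertex -2.642 -1.162 1.454
endloop
endfacet
facet normal 0.272 -0.818 -0.507
outer loop
vertex -1.489 -0.974 1.768
vertex -1.681 -1.772 2.952
vertex -2.642 -1.162 1.454
endloop
endfacet
facet normal 0.133 0.554 -0.822
outer loop
vertex -2.642 -1.162 1.454
vertex -2.066 0.76 2.843
vertex -1.489 -0.974 1.768
endloop
endfacet
facet normal 0.953 0.156 0.260
outer loop
vertex -1.489 -0.974 1.768
vertex -2.258 -0.038 4.026
vertex -1.681 -1.772 2.952
endloop
endfacet
facet normal 0.953 0.156 0.260
outer loop
vertex -2.066 0.76 2.843
vertex -2.258 -0.038 4.026
vertex -1.489 -0.974 1.768
endloop
endfacet

endsolid


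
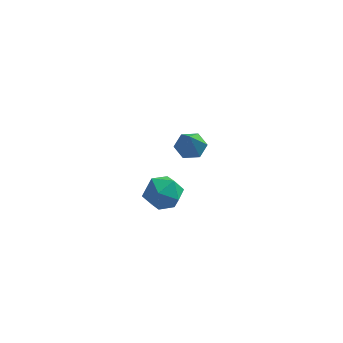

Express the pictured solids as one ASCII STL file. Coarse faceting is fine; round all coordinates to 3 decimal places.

solid 
facet normal -0.016 0.539 -0.842
outer loop
vertex 2.11 3.825 -3.672
vertex 1.387 3.732 -3.718
vertex 1.66 4.305 -3.356
endloop
endfacet
facet normal 0.742 0.302 0.598
outer loop
vertex 2.11 3.825 -3.672
vertex 1.66 4.305 -3.356
vertex 1.413 2.828 -2.302
endloop
endfacet
facet normal -0.015 0.539 -0.842
outer loop
vertex 1.66 4.305 -3.356
vertex 1.387 3.732 -3.718
vertex 0.937 4.213 -3.402
endloop
endfacet
facet normal -0.126 0.590 0.797
outer loop
vertex 1.66 4.305 -3.356
vertex 0.937 4.213 -3.402
vertex 1.413 2.828 -2.302
endloop
endfacet
facet normal -0.015 0.539 -0.842
outer loop
vertex 0.937 4.213 -3.402
vertex 1.387 3.732 -3.718
vertex 0.665 3.64 -3.764
endloop
endfacet
facet normal -0.863 0.097 0.495
outer loop
vertex 0.937 4.213 -3.402
vertex 0.665 3.64 -3.764
vertex 1.413 2.828 -2.302
endloop
endfacet
facet normal -0.015 0.539 -0.842
outer loop
vertex 0.665 3.64 -3.764
vertex 1.387 3.732 -3.718
vertex 1.115 3.16 -4.079
endloop
endfacet
facet normal -0.731 -0.682 -0.005
outer loop
vertex 0.665 3.64 -3.764
vertex 1.115 3.16 -4.079
vertex 1.413 2.828 -2.302
endloop
endfacet
facet normal -0.015 0.539 -0.842
outer loop
vertex 1.115 3.16 -4.079
vertex 1.387 3.732 -3.718
vertex 1.837 3.252 -4.033
endloop
endfacet
facet normal 0.137 -0.969 -0.204
outer loop
vertex 1.115 3.16 -4.079
vertex 1.837 3.252 -4.033
vertex 1.413 2.828 -2.302
endloop
endfacet
facet normal -0.016 0.538 -0.843
outer loop
vertex 1.837 3.252 -4.033
vertex 1.387 3.732 -3.718
vertex 2.11 3.825 -3.672
endloop
endfacet
facet normal 0.873 -0.477 0.097
outer loop
vertex 1.837 3.252 -4.033
vertex 2.11 3.825 -3.672
vertex 1.413 2.828 -2.302
endloop
endfacet
facet normal 0.022 0.496 0.868
outer loop
vertex 0.905 -1.034 -1.577
vertex 0.342 -1.665 -1.202
vertex 1.259 -1.78 -1.16
endloop
endfacet
facet normal 0.632 0.584 0.509
outer loop
vertex 0.905 -1.034 -1.577
vertex 1.259 -1.78 -1.16
vertex 1.622 -1.479 -1.956
endloop
endfacet
facet normal 0.474 0.871 -0.126
outer loop
vertex 0.905 -1.034 -1.577
vertex 1.622 -1.479 -1.956
vertex 0.929 -1.179 -2.491
endloop
endfacet
facet normal -0.233 0.960 -0.158
outer loop
vertex 0.905 -1.034 -1.577
vertex 0.929 -1.179 -2.491
vertex 0.138 -1.294 -2.025
endloop
endfacet
facet normal -0.513 0.728 0.455
outer loop
vertex 0.905 -1.034 -1.577
vertex 0.138 -1.294 -2.025
vertex 0.342 -1.665 -1.202
endloop
endfacet
facet normal 0.917 -0.060 0.395
outer loop
vertex 1.622 -1.479 -1.956
vertex 1.259 -1.78 -1.16
vertex 1.502 -2.386 -1.815
endloop
endfacet
facet normal -0.070 -0.203 0.977
outer loop
vertex 1.259 -1.78 -1.16
vertex 0.342 -1.665 -1.202
vertex 0.711 -2.501 -1.349
endloop
endfacet
facet normal -0.935 0.172 0.309
outer loop
vertex 0.342 -1.665 -1.202
vertex 0.138 -1.294 -2.025
vertex 0.018 -2.201 -1.884
endloop
endfacet
facet normal -0.483 0.546 -0.685
outer loop
vertex 0.138 -1.294 -2.025
vertex 0.929 -1.179 -2.491
vertex 0.381 -1.9 -2.68
endloop
endfacet
facet normal 0.662 0.403 -0.632
outer loop
vertex 0.929 -1.179 -2.491
vertex 1.622 -1.479 -1.956
vertex 1.298 -2.015 -2.638
endloop
endfacet
facet normal 0.233 -0.960 0.158
outer loop
vertex 0.735 -2.646 -2.263
vertex 1.502 -2.386 -1.815
vertex 0.711 -2.501 -1.349
endloop
endfacet
facet normal -0.474 -0.871 0.126
outer loop
vertex 0.735 -2.646 -2.263
vertex 0.711 -2.501 -1.349
vertex 0.018 -2.201 -1.884
endloop
endfacet
facet normal -0.632 -0.584 -0.509
outer loop
vertex 0.735 -2.646 -2.263
vertex 0.018 -2.201 -1.884
vertex 0.381 -1.9 -2.68
endloop
endfacet
facet normal -0.022 -0.496 -0.868
outer loop
vertex 0.735 -2.646 -2.263
vertex 0.381 -1.9 -2.68
vertex 1.298 -2.015 -2.638
endloop
endfacet
facet normal 0.513 -0.728 -0.455
outer loop
vertex 0.735 -2.646 -2.263
vertex 1.298 -2.015 -2.638
vertex 1.502 -2.386 -1.815
endloop
endfacet
facet normal 0.483 -0.546 0.685
outer loop
vertex 0.711 -2.501 -1.349
vertex 1.502 -2.386 -1.815
vertex 1.259 -1.78 -1.16
endloop
endfacet
facet normal -0.662 -0.403 0.632
outer loop
vertex 0.018 -2.201 -1.884
vertex 0.711 -2.501 -1.349
vertex 0.342 -1.665 -1.202
endloop
endfacet
facet normal -0.917 0.060 -0.395
outer loop
vertex 0.381 -1.9 -2.68
vertex 0.018 -2.201 -1.884
vertex 0.138 -1.294 -2.025
endloop
endfacet
facet normal 0.070 0.203 -0.977
outer loop
vertex 1.298 -2.015 -2.638
vertex 0.381 -1.9 -2.68
vertex 0.929 -1.179 -2.491
endloop
endfacet
facet normal 0.935 -0.172 -0.309
outer loop
vertex 1.502 -2.386 -1.815
vertex 1.298 -2.015 -2.638
vertex 1.622 -1.479 -1.956
endloop
endfacet

endsolid


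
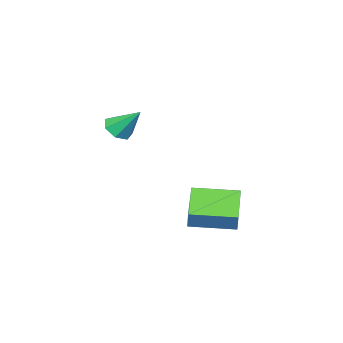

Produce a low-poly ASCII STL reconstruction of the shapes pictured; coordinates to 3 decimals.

solid 
facet normal 0.122 -0.680 -0.723
outer loop
vertex 0.619 -1.176 1.449
vertex -0.025 -1.571 1.712
vertex 0.014 -0.986 1.168
endloop
endfacet
facet normal 0.389 0.891 -0.234
outer loop
vertex 0.619 -1.176 1.449
vertex 0.014 -0.986 1.168
vertex -0.235 -0.409 2.948
endloop
endfacet
facet normal 0.122 -0.680 -0.723
outer loop
vertex 0.014 -0.986 1.168
vertex -0.025 -1.571 1.712
vertex -0.621 -1.236 1.296
endloop
endfacet
facet normal -0.403 0.853 -0.333
outer loop
vertex 0.014 -0.986 1.168
vertex -0.621 -1.236 1.296
vertex -0.235 -0.409 2.948
endloop
endfacet
facet normal 0.123 -0.680 -0.723
outer loop
vertex -0.621 -1.236 1.296
vertex -0.025 -1.571 1.712
vertex -0.807 -1.739 1.737
endloop
endfacet
facet normal -0.928 0.371 0.031
outer loop
vertex -0.621 -1.236 1.296
vertex -0.807 -1.739 1.737
vertex -0.235 -0.409 2.948
endloop
endfacet
facet normal 0.123 -0.680 -0.723
outer loop
vertex -0.807 -1.739 1.737
vertex -0.025 -1.571 1.712
vertex -0.405 -2.115 2.159
endloop
endfacet
facet normal -0.790 -0.191 0.583
outer loop
vertex -0.807 -1.739 1.737
vertex -0.405 -2.115 2.159
vertex -0.235 -0.409 2.948
endloop
endfacet
facet normal 0.122 -0.680 -0.723
outer loop
vertex -0.405 -2.115 2.159
vertex -0.025 -1.571 1.712
vertex 0.284 -2.082 2.244
endloop
endfacet
facet normal -0.092 -0.410 0.907
outer loop
vertex -0.405 -2.115 2.159
vertex 0.284 -2.082 2.244
vertex -0.235 -0.409 2.948
endloop
endfacet
facet normal 0.122 -0.680 -0.723
outer loop
vertex 0.284 -2.082 2.244
vertex -0.025 -1.571 1.712
vertex 0.739 -1.664 1.928
endloop
endfacet
facet normal 0.639 -0.121 0.760
outer loop
vertex 0.284 -2.082 2.244
vertex 0.739 -1.664 1.928
vertex -0.235 -0.409 2.948
endloop
endfacet
facet normal 0.122 -0.680 -0.723
outer loop
vertex 0.739 -1.664 1.928
vertex -0.025 -1.571 1.712
vertex 0.619 -1.176 1.449
endloop
endfacet
facet normal 0.853 0.457 0.252
outer loop
vertex 0.739 -1.664 1.928
vertex 0.619 -1.176 1.449
vertex -0.235 -0.409 2.948
endloop
endfacet
facet normal -0.593 0.803 -0.057
outer loop
vertex -1.528 4.306 -1.066
vertex -0.063 5.329 -1.897
vertex -1.849 4.002 -2.007
endloop
endfacet
facet normal -0.744 -0.519 0.421
outer loop
vertex -0.557 2.251 -1.883
vertex -1.528 4.306 -1.066
vertex -1.849 4.002 -2.007
endloop
endfacet
facet normal -0.593 0.803 -0.057
outer loop
vertex -1.849 4.002 -2.007
vertex -0.063 5.329 -1.897
vertex -0.384 5.025 -2.838
endloop
endfacet
facet normal -0.309 -0.292 -0.905
outer loop
vertex -0.384 5.025 -2.838
vertex -0.557 2.251 -1.883
vertex -1.849 4.002 -2.007
endloop
endfacet
facet normal 0.309 0.292 0.905
outer loop
vertex -1.528 4.306 -1.066
vertex 1.229 3.578 -1.773
vertex -0.063 5.329 -1.897
endloop
endfacet
facet normal -0.744 -0.519 0.421
outer loop
vertex -0.236 2.555 -0.942
vertex -1.528 4.306 -1.066
vertex -0.557 2.251 -1.883
endloop
endfacet
facet normal 0.309 0.292 0.905
outer loop
vertex -0.236 2.555 -0.942
vertex 1.229 3.578 -1.773
vertex -1.528 4.306 -1.066
endloop
endfacet
facet normal 0.744 0.519 -0.421
outer loop
vertex -0.063 5.329 -1.897
vertex 1.229 3.578 -1.773
vertex -0.384 5.025 -2.838
endloop
endfacet
facet normal -0.309 -0.292 -0.905
outer loop
vertex 0.908 3.274 -2.714
vertex -0.557 2.251 -1.883
vertex -0.384 5.025 -2.838
endloop
endfacet
facet normal 0.744 0.519 -0.421
outer loop
vertex -0.384 5.025 -2.838
vertex 1.229 3.578 -1.773
vertex 0.908 3.274 -2.714
endloop
endfacet
facet normal 0.593 -0.803 0.057
outer loop
vertex 0.908 3.274 -2.714
vertex -0.236 2.555 -0.942
vertex -0.557 2.251 -1.883
endloop
endfacet
facet normal 0.593 -0.803 0.057
outer loop
vertex 1.229 3.578 -1.773
vertex -0.236 2.555 -0.942
vertex 0.908 3.274 -2.714
endloop
endfacet

endsolid


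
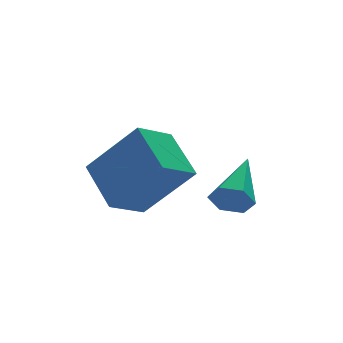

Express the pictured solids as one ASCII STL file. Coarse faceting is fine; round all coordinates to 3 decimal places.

solid 
facet normal -0.518 -0.744 -0.422
outer loop
vertex 2.869 -2.102 -0.163
vertex 2.536 -2.145 0.322
vertex 2.374 -1.784 -0.116
endloop
endfacet
facet normal 0.304 0.585 -0.752
outer loop
vertex 2.869 -2.102 -0.163
vertex 2.374 -1.784 -0.116
vertex 3.464 -0.815 1.078
endloop
endfacet
facet normal -0.518 -0.744 -0.422
outer loop
vertex 2.374 -1.784 -0.116
vertex 2.536 -2.145 0.322
vertex 2.041 -1.827 0.369
endloop
endfacet
facet normal -0.475 0.844 -0.251
outer loop
vertex 2.374 -1.784 -0.116
vertex 2.041 -1.827 0.369
vertex 3.464 -0.815 1.078
endloop
endfacet
facet normal -0.518 -0.744 -0.423
outer loop
vertex 2.041 -1.827 0.369
vertex 2.536 -2.145 0.322
vertex 2.203 -2.189 0.807
endloop
endfacet
facet normal -0.636 0.462 0.617
outer loop
vertex 2.041 -1.827 0.369
vertex 2.203 -2.189 0.807
vertex 3.464 -0.815 1.078
endloop
endfacet
facet normal -0.518 -0.743 -0.423
outer loop
vertex 2.203 -2.189 0.807
vertex 2.536 -2.145 0.322
vertex 2.698 -2.507 0.759
endloop
endfacet
facet normal -0.018 -0.177 0.984
outer loop
vertex 2.203 -2.189 0.807
vertex 2.698 -2.507 0.759
vertex 3.464 -0.815 1.078
endloop
endfacet
facet normal -0.518 -0.743 -0.423
outer loop
vertex 2.698 -2.507 0.759
vertex 2.536 -2.145 0.322
vertex 3.031 -2.463 0.274
endloop
endfacet
facet normal 0.760 -0.435 0.482
outer loop
vertex 2.698 -2.507 0.759
vertex 3.031 -2.463 0.274
vertex 3.464 -0.815 1.078
endloop
endfacet
facet normal -0.519 -0.744 -0.422
outer loop
vertex 3.031 -2.463 0.274
vertex 2.536 -2.145 0.322
vertex 2.869 -2.102 -0.163
endloop
endfacet
facet normal 0.921 -0.054 -0.386
outer loop
vertex 3.031 -2.463 0.274
vertex 2.869 -2.102 -0.163
vertex 3.464 -0.815 1.078
endloop
endfacet
facet normal -0.553 0.384 -0.739
outer loop
vertex -0.551 -0.419 1.178
vertex 0.44 0.03 0.67
vertex -0.373 -1.744 0.356
endloop
endfacet
facet normal -0.825 -0.374 0.423
outer loop
vertex 0.7 -2.49 1.79
vertex -0.551 -0.419 1.178
vertex -0.373 -1.744 0.356
endloop
endfacet
facet normal -0.553 0.384 -0.739
outer loop
vertex -0.373 -1.744 0.356
vertex 0.44 0.03 0.67
vertex 0.618 -1.296 -0.152
endloop
endfacet
facet normal 0.113 -0.844 -0.524
outer loop
vertex 0.618 -1.296 -0.152
vertex 0.7 -2.49 1.79
vertex -0.373 -1.744 0.356
endloop
endfacet
facet normal -0.114 0.844 0.524
outer loop
vertex -0.551 -0.419 1.178
vertex 1.513 -0.716 2.104
vertex 0.44 0.03 0.67
endloop
endfacet
facet normal -0.825 -0.373 0.424
outer loop
vertex 0.522 -1.164 2.612
vertex -0.551 -0.419 1.178
vertex 0.7 -2.49 1.79
endloop
endfacet
facet normal -0.113 0.844 0.524
outer loop
vertex 0.522 -1.164 2.612
vertex 1.513 -0.716 2.104
vertex -0.551 -0.419 1.178
endloop
endfacet
facet normal 0.825 0.373 -0.423
outer loop
vertex 0.44 0.03 0.67
vertex 1.513 -0.716 2.104
vertex 0.618 -1.296 -0.152
endloop
endfacet
facet normal 0.114 -0.844 -0.524
outer loop
vertex 1.691 -2.041 1.282
vertex 0.7 -2.49 1.79
vertex 0.618 -1.296 -0.152
endloop
endfacet
facet normal 0.825 0.374 -0.423
outer loop
vertex 0.618 -1.296 -0.152
vertex 1.513 -0.716 2.104
vertex 1.691 -2.041 1.282
endloop
endfacet
facet normal 0.553 -0.384 0.739
outer loop
vertex 1.691 -2.041 1.282
vertex 0.522 -1.164 2.612
vertex 0.7 -2.49 1.79
endloop
endfacet
facet normal 0.553 -0.384 0.739
outer loop
vertex 1.513 -0.716 2.104
vertex 0.522 -1.164 2.612
vertex 1.691 -2.041 1.282
endloop
endfacet

endsolid


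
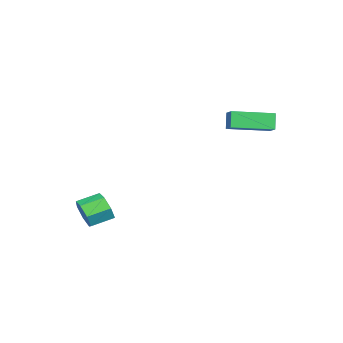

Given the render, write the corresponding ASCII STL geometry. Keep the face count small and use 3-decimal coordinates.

solid 
facet normal -0.736 -0.538 -0.410
outer loop
vertex -2.289 0.454 4.296
vertex -3.355 2.103 4.045
vertex -1.916 0.57 3.474
endloop
endfacet
facet normal 0.539 -0.833 0.127
outer loop
vertex -1.305 1.017 3.815
vertex -2.289 0.454 4.296
vertex -1.916 0.57 3.474
endloop
endfacet
facet normal -0.736 -0.538 -0.411
outer loop
vertex -1.916 0.57 3.474
vertex -3.355 2.103 4.045
vertex -2.982 2.22 3.224
endloop
endfacet
facet normal 0.410 0.128 -0.903
outer loop
vertex -2.982 2.22 3.224
vertex -1.305 1.017 3.815
vertex -1.916 0.57 3.474
endloop
endfacet
facet normal -0.410 -0.128 0.903
outer loop
vertex -2.289 0.454 4.296
vertex -2.744 2.55 4.386
vertex -3.355 2.103 4.045
endloop
endfacet
facet normal 0.538 -0.833 0.126
outer loop
vertex -1.678 0.9 4.636
vertex -2.289 0.454 4.296
vertex -1.305 1.017 3.815
endloop
endfacet
facet normal -0.409 -0.128 0.903
outer loop
vertex -1.678 0.9 4.636
vertex -2.744 2.55 4.386
vertex -2.289 0.454 4.296
endloop
endfacet
facet normal -0.539 0.833 -0.126
outer loop
vertex -3.355 2.103 4.045
vertex -2.744 2.55 4.386
vertex -2.982 2.22 3.224
endloop
endfacet
facet normal 0.410 0.127 -0.903
outer loop
vertex -2.371 2.666 3.564
vertex -1.305 1.017 3.815
vertex -2.982 2.22 3.224
endloop
endfacet
facet normal -0.538 0.833 -0.127
outer loop
vertex -2.982 2.22 3.224
vertex -2.744 2.55 4.386
vertex -2.371 2.666 3.564
endloop
endfacet
facet normal 0.736 0.538 0.411
outer loop
vertex -2.371 2.666 3.564
vertex -1.678 0.9 4.636
vertex -1.305 1.017 3.815
endloop
endfacet
facet normal 0.736 0.538 0.410
outer loop
vertex -2.744 2.55 4.386
vertex -1.678 0.9 4.636
vertex -2.371 2.666 3.564
endloop
endfacet
facet normal 0.625 -0.714 -0.315
outer loop
vertex 3.442 -3.909 0.186
vertex 3.044 -3.962 -0.483
vertex 3.652 -3.504 -0.314
endloop
endfacet
facet normal 0.715 0.365 0.596
outer loop
vertex 3.442 -3.909 0.186
vertex 3.652 -3.504 -0.314
vertex 2.753 -3.124 0.532
endloop
endfacet
facet normal 0.715 0.365 0.596
outer loop
vertex 2.753 -3.124 0.532
vertex 3.652 -3.504 -0.314
vertex 2.963 -2.719 0.032
endloop
endfacet
facet normal -0.627 0.713 0.314
outer loop
vertex 2.753 -3.124 0.532
vertex 2.963 -2.719 0.032
vertex 2.356 -3.178 -0.137
endloop
endfacet
facet normal 0.625 -0.714 -0.315
outer loop
vertex 3.652 -3.504 -0.314
vertex 3.044 -3.962 -0.483
vertex 3.405 -3.444 -0.941
endloop
endfacet
facet normal 0.689 0.695 -0.205
outer loop
vertex 3.652 -3.504 -0.314
vertex 3.405 -3.444 -0.941
vertex 2.963 -2.719 0.032
endloop
endfacet
facet normal 0.689 0.695 -0.205
outer loop
vertex 2.963 -2.719 0.032
vertex 3.405 -3.444 -0.941
vertex 2.716 -2.659 -0.595
endloop
endfacet
facet normal -0.627 0.713 0.315
outer loop
vertex 2.963 -2.719 0.032
vertex 2.716 -2.659 -0.595
vertex 2.356 -3.178 -0.137
endloop
endfacet
facet normal 0.626 -0.714 -0.314
outer loop
vertex 3.405 -3.444 -0.941
vertex 3.044 -3.962 -0.483
vertex 2.886 -3.775 -1.223
endloop
endfacet
facet normal 0.143 0.502 -0.853
outer loop
vertex 3.405 -3.444 -0.941
vertex 2.886 -3.775 -1.223
vertex 2.716 -2.659 -0.595
endloop
endfacet
facet normal 0.144 0.502 -0.853
outer loop
vertex 2.716 -2.659 -0.595
vertex 2.886 -3.775 -1.223
vertex 2.198 -2.99 -0.877
endloop
endfacet
facet normal -0.627 0.713 0.315
outer loop
vertex 2.716 -2.659 -0.595
vertex 2.198 -2.99 -0.877
vertex 2.356 -3.178 -0.137
endloop
endfacet
facet normal 0.627 -0.713 -0.314
outer loop
vertex 2.886 -3.775 -1.223
vertex 3.044 -3.962 -0.483
vertex 2.487 -4.247 -0.948
endloop
endfacet
facet normal -0.510 -0.069 -0.858
outer loop
vertex 2.886 -3.775 -1.223
vertex 2.487 -4.247 -0.948
vertex 2.198 -2.99 -0.877
endloop
endfacet
facet normal -0.509 -0.069 -0.858
outer loop
vertex 2.198 -2.99 -0.877
vertex 2.487 -4.247 -0.948
vertex 1.798 -3.462 -0.602
endloop
endfacet
facet normal -0.626 0.714 0.315
outer loop
vertex 2.198 -2.99 -0.877
vertex 1.798 -3.462 -0.602
vertex 2.356 -3.178 -0.137
endloop
endfacet
facet normal 0.627 -0.713 -0.314
outer loop
vertex 2.487 -4.247 -0.948
vertex 3.044 -3.962 -0.483
vertex 2.507 -4.505 -0.323
endloop
endfacet
facet normal -0.779 -0.588 -0.218
outer loop
vertex 2.487 -4.247 -0.948
vertex 2.507 -4.505 -0.323
vertex 1.798 -3.462 -0.602
endloop
endfacet
facet normal -0.779 -0.588 -0.218
outer loop
vertex 1.798 -3.462 -0.602
vertex 2.507 -4.505 -0.323
vertex 1.818 -3.72 0.023
endloop
endfacet
facet normal -0.626 0.714 0.315
outer loop
vertex 1.798 -3.462 -0.602
vertex 1.818 -3.72 0.023
vertex 2.356 -3.178 -0.137
endloop
endfacet
facet normal 0.627 -0.713 -0.315
outer loop
vertex 2.507 -4.505 -0.323
vertex 3.044 -3.962 -0.483
vertex 2.932 -4.354 0.182
endloop
endfacet
facet normal -0.462 -0.664 0.587
outer loop
vertex 2.507 -4.505 -0.323
vertex 2.932 -4.354 0.182
vertex 1.818 -3.72 0.023
endloop
endfacet
facet normal -0.462 -0.664 0.587
outer loop
vertex 1.818 -3.72 0.023
vertex 2.932 -4.354 0.182
vertex 2.243 -3.569 0.528
endloop
endfacet
facet normal -0.626 0.714 0.313
outer loop
vertex 1.818 -3.72 0.023
vertex 2.243 -3.569 0.528
vertex 2.356 -3.178 -0.137
endloop
endfacet
facet normal 0.625 -0.714 -0.315
outer loop
vertex 2.932 -4.354 0.182
vertex 3.044 -3.962 -0.483
vertex 3.442 -3.909 0.186
endloop
endfacet
facet normal 0.203 -0.241 0.949
outer loop
vertex 2.932 -4.354 0.182
vertex 3.442 -3.909 0.186
vertex 2.243 -3.569 0.528
endloop
endfacet
facet normal 0.203 -0.241 0.949
outer loop
vertex 2.243 -3.569 0.528
vertex 3.442 -3.909 0.186
vertex 2.753 -3.124 0.532
endloop
endfacet
facet normal -0.626 0.714 0.314
outer loop
vertex 2.243 -3.569 0.528
vertex 2.753 -3.124 0.532
vertex 2.356 -3.178 -0.137
endloop
endfacet

endsolid


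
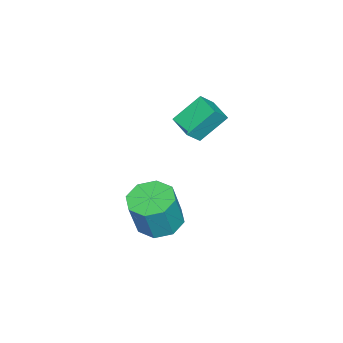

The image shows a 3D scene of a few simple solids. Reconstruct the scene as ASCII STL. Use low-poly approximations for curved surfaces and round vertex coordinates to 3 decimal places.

solid 
facet normal -0.306 0.084 -0.948
outer loop
vertex 4.054 1.718 -1.81
vertex 3.507 1.0 -1.697
vertex 3.418 1.899 -1.589
endloop
endfacet
facet normal 0.273 0.962 -0.003
outer loop
vertex 4.054 1.718 -1.81
vertex 3.418 1.899 -1.589
vertex 4.56 1.579 -0.235
endloop
endfacet
facet normal 0.273 0.962 -0.003
outer loop
vertex 4.56 1.579 -0.235
vertex 3.418 1.899 -1.589
vertex 3.925 1.76 -0.015
endloop
endfacet
facet normal 0.305 -0.084 0.949
outer loop
vertex 4.56 1.579 -0.235
vertex 3.925 1.76 -0.015
vertex 4.013 0.86 -0.123
endloop
endfacet
facet normal -0.305 0.084 -0.949
outer loop
vertex 3.418 1.899 -1.589
vertex 3.507 1.0 -1.697
vertex 2.835 1.553 -1.432
endloop
endfacet
facet normal -0.453 0.864 0.222
outer loop
vertex 3.418 1.899 -1.589
vertex 2.835 1.553 -1.432
vertex 3.925 1.76 -0.015
endloop
endfacet
facet normal -0.452 0.864 0.222
outer loop
vertex 3.925 1.76 -0.015
vertex 2.835 1.553 -1.432
vertex 3.341 1.414 0.142
endloop
endfacet
facet normal 0.305 -0.084 0.949
outer loop
vertex 3.925 1.76 -0.015
vertex 3.341 1.414 0.142
vertex 4.013 0.86 -0.123
endloop
endfacet
facet normal -0.305 0.084 -0.949
outer loop
vertex 2.835 1.553 -1.432
vertex 3.507 1.0 -1.697
vertex 2.645 0.883 -1.43
endloop
endfacet
facet normal -0.912 0.260 0.316
outer loop
vertex 2.835 1.553 -1.432
vertex 2.645 0.883 -1.43
vertex 3.341 1.414 0.142
endloop
endfacet
facet normal -0.912 0.260 0.316
outer loop
vertex 3.341 1.414 0.142
vertex 2.645 0.883 -1.43
vertex 3.151 0.744 0.144
endloop
endfacet
facet normal 0.305 -0.084 0.949
outer loop
vertex 3.341 1.414 0.142
vertex 3.151 0.744 0.144
vertex 4.013 0.86 -0.123
endloop
endfacet
facet normal -0.305 0.084 -0.949
outer loop
vertex 2.645 0.883 -1.43
vertex 3.507 1.0 -1.697
vertex 2.96 0.281 -1.585
endloop
endfacet
facet normal -0.838 -0.497 0.226
outer loop
vertex 2.645 0.883 -1.43
vertex 2.96 0.281 -1.585
vertex 3.151 0.744 0.144
endloop
endfacet
facet normal -0.838 -0.496 0.226
outer loop
vertex 3.151 0.744 0.144
vertex 2.96 0.281 -1.585
vertex 3.466 0.142 -0.01
endloop
endfacet
facet normal 0.305 -0.083 0.949
outer loop
vertex 3.151 0.744 0.144
vertex 3.466 0.142 -0.01
vertex 4.013 0.86 -0.123
endloop
endfacet
facet normal -0.305 0.084 -0.949
outer loop
vertex 2.96 0.281 -1.585
vertex 3.507 1.0 -1.697
vertex 3.595 0.1 -1.805
endloop
endfacet
facet normal -0.273 -0.962 0.003
outer loop
vertex 2.96 0.281 -1.585
vertex 3.595 0.1 -1.805
vertex 3.466 0.142 -0.01
endloop
endfacet
facet normal -0.273 -0.962 0.003
outer loop
vertex 3.466 0.142 -0.01
vertex 3.595 0.1 -1.805
vertex 4.102 -0.039 -0.231
endloop
endfacet
facet normal 0.306 -0.084 0.948
outer loop
vertex 3.466 0.142 -0.01
vertex 4.102 -0.039 -0.231
vertex 4.013 0.86 -0.123
endloop
endfacet
facet normal -0.305 0.084 -0.949
outer loop
vertex 3.595 0.1 -1.805
vertex 3.507 1.0 -1.697
vertex 4.179 0.446 -1.962
endloop
endfacet
facet normal 0.452 -0.864 -0.222
outer loop
vertex 3.595 0.1 -1.805
vertex 4.179 0.446 -1.962
vertex 4.102 -0.039 -0.231
endloop
endfacet
facet normal 0.453 -0.864 -0.222
outer loop
vertex 4.102 -0.039 -0.231
vertex 4.179 0.446 -1.962
vertex 4.685 0.307 -0.388
endloop
endfacet
facet normal 0.305 -0.084 0.949
outer loop
vertex 4.102 -0.039 -0.231
vertex 4.685 0.307 -0.388
vertex 4.013 0.86 -0.123
endloop
endfacet
facet normal -0.305 0.084 -0.949
outer loop
vertex 4.179 0.446 -1.962
vertex 3.507 1.0 -1.697
vertex 4.369 1.116 -1.964
endloop
endfacet
facet normal 0.912 -0.260 -0.316
outer loop
vertex 4.179 0.446 -1.962
vertex 4.369 1.116 -1.964
vertex 4.685 0.307 -0.388
endloop
endfacet
facet normal 0.912 -0.260 -0.316
outer loop
vertex 4.685 0.307 -0.388
vertex 4.369 1.116 -1.964
vertex 4.875 0.977 -0.39
endloop
endfacet
facet normal 0.305 -0.084 0.949
outer loop
vertex 4.685 0.307 -0.388
vertex 4.875 0.977 -0.39
vertex 4.013 0.86 -0.123
endloop
endfacet
facet normal -0.305 0.083 -0.949
outer loop
vertex 4.369 1.116 -1.964
vertex 3.507 1.0 -1.697
vertex 4.054 1.718 -1.81
endloop
endfacet
facet normal 0.838 0.496 -0.226
outer loop
vertex 4.369 1.116 -1.964
vertex 4.054 1.718 -1.81
vertex 4.875 0.977 -0.39
endloop
endfacet
facet normal 0.838 0.497 -0.225
outer loop
vertex 4.875 0.977 -0.39
vertex 4.054 1.718 -1.81
vertex 4.56 1.579 -0.235
endloop
endfacet
facet normal 0.305 -0.084 0.949
outer loop
vertex 4.875 0.977 -0.39
vertex 4.56 1.579 -0.235
vertex 4.013 0.86 -0.123
endloop
endfacet
facet normal -0.484 0.552 0.680
outer loop
vertex 1.631 1.804 3.902
vertex 2.272 2.578 3.73
vertex 1.107 2.101 3.288
endloop
endfacet
facet normal -0.629 -0.759 0.170
outer loop
vertex 1.788 1.322 2.33
vertex 1.631 1.804 3.902
vertex 1.107 2.101 3.288
endloop
endfacet
facet normal -0.484 0.552 0.680
outer loop
vertex 1.107 2.101 3.288
vertex 2.272 2.578 3.73
vertex 1.748 2.875 3.116
endloop
endfacet
facet normal -0.609 0.346 -0.714
outer loop
vertex 1.748 2.875 3.116
vertex 1.788 1.322 2.33
vertex 1.107 2.101 3.288
endloop
endfacet
facet normal 0.609 -0.346 0.714
outer loop
vertex 1.631 1.804 3.902
vertex 2.953 1.799 2.772
vertex 2.272 2.578 3.73
endloop
endfacet
facet normal -0.629 -0.759 0.170
outer loop
vertex 2.312 1.025 2.944
vertex 1.631 1.804 3.902
vertex 1.788 1.322 2.33
endloop
endfacet
facet normal 0.609 -0.346 0.714
outer loop
vertex 2.312 1.025 2.944
vertex 2.953 1.799 2.772
vertex 1.631 1.804 3.902
endloop
endfacet
facet normal 0.629 0.759 -0.170
outer loop
vertex 2.272 2.578 3.73
vertex 2.953 1.799 2.772
vertex 1.748 2.875 3.116
endloop
endfacet
facet normal -0.609 0.346 -0.714
outer loop
vertex 2.429 2.096 2.158
vertex 1.788 1.322 2.33
vertex 1.748 2.875 3.116
endloop
endfacet
facet normal 0.629 0.759 -0.170
outer loop
vertex 1.748 2.875 3.116
vertex 2.953 1.799 2.772
vertex 2.429 2.096 2.158
endloop
endfacet
facet normal 0.484 -0.552 -0.680
outer loop
vertex 2.429 2.096 2.158
vertex 2.312 1.025 2.944
vertex 1.788 1.322 2.33
endloop
endfacet
facet normal 0.484 -0.552 -0.680
outer loop
vertex 2.953 1.799 2.772
vertex 2.312 1.025 2.944
vertex 2.429 2.096 2.158
endloop
endfacet

endsolid
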